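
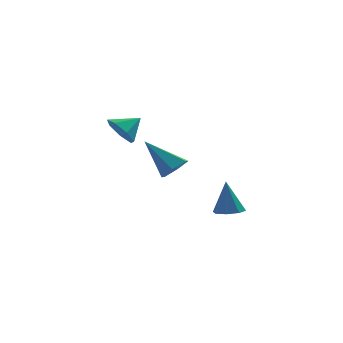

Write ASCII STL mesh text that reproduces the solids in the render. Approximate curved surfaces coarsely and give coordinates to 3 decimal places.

solid 
facet normal 0.621 -0.381 -0.685
outer loop
vertex -1.347 -4.113 2.432
vertex -1.795 -3.772 1.837
vertex -1.172 -3.356 2.17
endloop
endfacet
facet normal 0.517 0.171 0.839
outer loop
vertex -1.347 -4.113 2.432
vertex -1.172 -3.356 2.17
vertex -3.105 -2.968 3.283
endloop
endfacet
facet normal 0.621 -0.381 -0.685
outer loop
vertex -1.172 -3.356 2.17
vertex -1.795 -3.772 1.837
vertex -1.62 -3.015 1.575
endloop
endfacet
facet normal 0.335 0.904 0.266
outer loop
vertex -1.172 -3.356 2.17
vertex -1.62 -3.015 1.575
vertex -3.105 -2.968 3.283
endloop
endfacet
facet normal 0.620 -0.381 -0.686
outer loop
vertex -1.62 -3.015 1.575
vertex -1.795 -3.772 1.837
vertex -2.244 -3.43 1.241
endloop
endfacet
facet normal -0.379 0.855 -0.353
outer loop
vertex -1.62 -3.015 1.575
vertex -2.244 -3.43 1.241
vertex -3.105 -2.968 3.283
endloop
endfacet
facet normal 0.620 -0.381 -0.686
outer loop
vertex -2.244 -3.43 1.241
vertex -1.795 -3.772 1.837
vertex -2.419 -4.187 1.503
endloop
endfacet
facet normal -0.913 0.072 -0.401
outer loop
vertex -2.244 -3.43 1.241
vertex -2.419 -4.187 1.503
vertex -3.105 -2.968 3.283
endloop
endfacet
facet normal 0.620 -0.381 -0.685
outer loop
vertex -2.419 -4.187 1.503
vertex -1.795 -3.772 1.837
vertex -1.971 -4.529 2.099
endloop
endfacet
facet normal -0.731 -0.661 0.171
outer loop
vertex -2.419 -4.187 1.503
vertex -1.971 -4.529 2.099
vertex -3.105 -2.968 3.283
endloop
endfacet
facet normal 0.620 -0.381 -0.686
outer loop
vertex -1.971 -4.529 2.099
vertex -1.795 -3.772 1.837
vertex -1.347 -4.113 2.432
endloop
endfacet
facet normal -0.015 -0.611 0.791
outer loop
vertex -1.971 -4.529 2.099
vertex -1.347 -4.113 2.432
vertex -3.105 -2.968 3.283
endloop
endfacet
facet normal 0.080 -0.166 -0.983
outer loop
vertex 1.478 -1.835 -1.466
vertex 0.811 -2.22 -1.455
vertex 1.014 -1.485 -1.563
endloop
endfacet
facet normal 0.539 0.793 0.283
outer loop
vertex 1.478 -1.835 -1.466
vertex 1.014 -1.485 -1.563
vertex 0.669 -1.92 0.315
endloop
endfacet
facet normal 0.079 -0.166 -0.983
outer loop
vertex 1.014 -1.485 -1.563
vertex 0.811 -2.22 -1.455
vertex 0.431 -1.566 -1.596
endloop
endfacet
facet normal -0.146 0.969 0.198
outer loop
vertex 1.014 -1.485 -1.563
vertex 0.431 -1.566 -1.596
vertex 0.669 -1.92 0.315
endloop
endfacet
facet normal 0.080 -0.166 -0.983
outer loop
vertex 0.431 -1.566 -1.596
vertex 0.811 -2.22 -1.455
vertex 0.071 -2.03 -1.547
endloop
endfacet
facet normal -0.762 0.613 0.208
outer loop
vertex 0.431 -1.566 -1.596
vertex 0.071 -2.03 -1.547
vertex 0.669 -1.92 0.315
endloop
endfacet
facet normal 0.079 -0.168 -0.983
outer loop
vertex 0.071 -2.03 -1.547
vertex 0.811 -2.22 -1.455
vertex 0.145 -2.605 -1.443
endloop
endfacet
facet normal -0.949 -0.066 0.309
outer loop
vertex 0.071 -2.03 -1.547
vertex 0.145 -2.605 -1.443
vertex 0.669 -1.92 0.315
endloop
endfacet
facet normal 0.079 -0.167 -0.983
outer loop
vertex 0.145 -2.605 -1.443
vertex 0.811 -2.22 -1.455
vertex 0.609 -2.955 -1.346
endloop
endfacet
facet normal -0.598 -0.671 0.439
outer loop
vertex 0.145 -2.605 -1.443
vertex 0.609 -2.955 -1.346
vertex 0.669 -1.92 0.315
endloop
endfacet
facet normal 0.079 -0.167 -0.983
outer loop
vertex 0.609 -2.955 -1.346
vertex 0.811 -2.22 -1.455
vertex 1.192 -2.874 -1.313
endloop
endfacet
facet normal 0.088 -0.847 0.525
outer loop
vertex 0.609 -2.955 -1.346
vertex 1.192 -2.874 -1.313
vertex 0.669 -1.92 0.315
endloop
endfacet
facet normal 0.079 -0.167 -0.983
outer loop
vertex 1.192 -2.874 -1.313
vertex 0.811 -2.22 -1.455
vertex 1.552 -2.41 -1.363
endloop
endfacet
facet normal 0.704 -0.491 0.514
outer loop
vertex 1.192 -2.874 -1.313
vertex 1.552 -2.41 -1.363
vertex 0.669 -1.92 0.315
endloop
endfacet
facet normal 0.080 -0.166 -0.983
outer loop
vertex 1.552 -2.41 -1.363
vertex 0.811 -2.22 -1.455
vertex 1.478 -1.835 -1.466
endloop
endfacet
facet normal 0.891 0.189 0.414
outer loop
vertex 1.552 -2.41 -1.363
vertex 1.478 -1.835 -1.466
vertex 0.669 -1.92 0.315
endloop
endfacet
facet normal -0.758 -0.349 -0.551
outer loop
vertex -3.366 1.833 1.669
vertex -3.986 2.421 2.149
vertex -3.477 2.606 1.332
endloop
endfacet
facet normal 0.954 0.006 -0.300
outer loop
vertex -3.366 1.833 1.669
vertex -3.477 2.606 1.332
vertex -2.994 2.879 2.871
endloop
endfacet
facet normal -0.758 -0.349 -0.551
outer loop
vertex -3.477 2.606 1.332
vertex -3.986 2.421 2.149
vertex -3.971 3.24 1.61
endloop
endfacet
facet normal 0.670 0.666 -0.328
outer loop
vertex -3.477 2.606 1.332
vertex -3.971 3.24 1.61
vertex -2.994 2.879 2.871
endloop
endfacet
facet normal -0.757 -0.349 -0.552
outer loop
vertex -3.971 3.24 1.61
vertex -3.986 2.421 2.149
vertex -4.477 3.257 2.293
endloop
endfacet
facet normal 0.200 0.972 0.124
outer loop
vertex -3.971 3.24 1.61
vertex -4.477 3.257 2.293
vertex -2.994 2.879 2.871
endloop
endfacet
facet normal -0.757 -0.350 -0.551
outer loop
vertex -4.477 3.257 2.293
vertex -3.986 2.421 2.149
vertex -4.613 2.645 2.868
endloop
endfacet
facet normal -0.101 0.693 0.714
outer loop
vertex -4.477 3.257 2.293
vertex -4.613 2.645 2.868
vertex -2.994 2.879 2.871
endloop
endfacet
facet normal -0.757 -0.350 -0.552
outer loop
vertex -4.613 2.645 2.868
vertex -3.986 2.421 2.149
vertex -4.277 1.865 2.901
endloop
endfacet
facet normal -0.007 0.039 0.999
outer loop
vertex -4.613 2.645 2.868
vertex -4.277 1.865 2.901
vertex -2.994 2.879 2.871
endloop
endfacet
facet normal -0.758 -0.349 -0.551
outer loop
vertex -4.277 1.865 2.901
vertex -3.986 2.421 2.149
vertex -3.722 1.503 2.367
endloop
endfacet
facet normal 0.411 -0.497 0.764
outer loop
vertex -4.277 1.865 2.901
vertex -3.722 1.503 2.367
vertex -2.994 2.879 2.871
endloop
endfacet
facet normal -0.758 -0.349 -0.551
outer loop
vertex -3.722 1.503 2.367
vertex -3.986 2.421 2.149
vertex -3.366 1.833 1.669
endloop
endfacet
facet normal 0.839 -0.512 0.186
outer loop
vertex -3.722 1.503 2.367
vertex -3.366 1.833 1.669
vertex -2.994 2.879 2.871
endloop
endfacet

endsolid


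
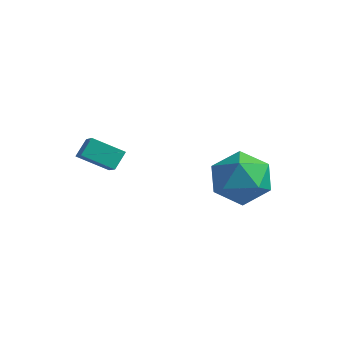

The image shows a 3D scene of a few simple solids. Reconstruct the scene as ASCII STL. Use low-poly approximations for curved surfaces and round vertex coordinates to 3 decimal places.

solid 
facet normal -0.621 0.535 -0.573
outer loop
vertex -1.247 -1.38 -2.002
vertex -1.235 -0.789 -1.463
vertex -0.244 -0.854 -2.599
endloop
endfacet
facet normal -0.014 -0.738 -0.674
outer loop
vertex 0.495 -1.491 -1.917
vertex -1.247 -1.38 -2.002
vertex -0.244 -0.854 -2.599
endloop
endfacet
facet normal -0.621 0.536 -0.572
outer loop
vertex -0.244 -0.854 -2.599
vertex -1.235 -0.789 -1.463
vertex -0.232 -0.264 -2.059
endloop
endfacet
facet normal 0.784 0.411 -0.466
outer loop
vertex -0.232 -0.264 -2.059
vertex 0.495 -1.491 -1.917
vertex -0.244 -0.854 -2.599
endloop
endfacet
facet normal -0.784 -0.410 0.467
outer loop
vertex -1.247 -1.38 -2.002
vertex -0.496 -1.426 -0.781
vertex -1.235 -0.789 -1.463
endloop
endfacet
facet normal -0.014 -0.738 -0.674
outer loop
vertex -0.508 -2.016 -1.321
vertex -1.247 -1.38 -2.002
vertex 0.495 -1.491 -1.917
endloop
endfacet
facet normal -0.783 -0.411 0.466
outer loop
vertex -0.508 -2.016 -1.321
vertex -0.496 -1.426 -0.781
vertex -1.247 -1.38 -2.002
endloop
endfacet
facet normal 0.014 0.738 0.674
outer loop
vertex -1.235 -0.789 -1.463
vertex -0.496 -1.426 -0.781
vertex -0.232 -0.264 -2.059
endloop
endfacet
facet normal 0.783 0.410 -0.467
outer loop
vertex 0.507 -0.9 -1.378
vertex 0.495 -1.491 -1.917
vertex -0.232 -0.264 -2.059
endloop
endfacet
facet normal 0.014 0.738 0.674
outer loop
vertex -0.232 -0.264 -2.059
vertex -0.496 -1.426 -0.781
vertex 0.507 -0.9 -1.378
endloop
endfacet
facet normal 0.621 -0.535 0.573
outer loop
vertex 0.507 -0.9 -1.378
vertex -0.508 -2.016 -1.321
vertex 0.495 -1.491 -1.917
endloop
endfacet
facet normal 0.621 -0.536 0.572
outer loop
vertex -0.496 -1.426 -0.781
vertex -0.508 -2.016 -1.321
vertex 0.507 -0.9 -1.378
endloop
endfacet
facet normal 0.163 0.279 0.946
outer loop
vertex 2.415 3.13 -2.803
vertex 3.058 2.112 -2.613
vertex 3.617 3.121 -3.007
endloop
endfacet
facet normal 0.095 0.848 0.521
outer loop
vertex 2.415 3.13 -2.803
vertex 3.617 3.121 -3.007
vertex 2.87 3.685 -3.79
endloop
endfacet
facet normal -0.544 0.813 0.206
outer loop
vertex 2.415 3.13 -2.803
vertex 2.87 3.685 -3.79
vertex 1.849 3.024 -3.879
endloop
endfacet
facet normal -0.872 0.223 0.437
outer loop
vertex 2.415 3.13 -2.803
vertex 1.849 3.024 -3.879
vertex 1.965 2.051 -3.151
endloop
endfacet
facet normal -0.434 -0.107 0.894
outer loop
vertex 2.415 3.13 -2.803
vertex 1.965 2.051 -3.151
vertex 3.058 2.112 -2.613
endloop
endfacet
facet normal 0.594 0.804 0.013
outer loop
vertex 2.87 3.685 -3.79
vertex 3.617 3.121 -3.007
vertex 3.795 3.009 -4.209
endloop
endfacet
facet normal 0.703 -0.116 0.701
outer loop
vertex 3.617 3.121 -3.007
vertex 3.058 2.112 -2.613
vertex 3.911 2.036 -3.481
endloop
endfacet
facet normal -0.262 -0.742 0.617
outer loop
vertex 3.058 2.112 -2.613
vertex 1.965 2.051 -3.151
vertex 2.89 1.375 -3.57
endloop
endfacet
facet normal -0.970 -0.209 -0.124
outer loop
vertex 1.965 2.051 -3.151
vertex 1.849 3.024 -3.879
vertex 2.143 1.939 -4.353
endloop
endfacet
facet normal -0.440 0.747 -0.498
outer loop
vertex 1.849 3.024 -3.879
vertex 2.87 3.685 -3.79
vertex 2.702 2.948 -4.747
endloop
endfacet
facet normal 0.872 -0.223 -0.437
outer loop
vertex 3.345 1.93 -4.557
vertex 3.795 3.009 -4.209
vertex 3.911 2.036 -3.481
endloop
endfacet
facet normal 0.544 -0.813 -0.206
outer loop
vertex 3.345 1.93 -4.557
vertex 3.911 2.036 -3.481
vertex 2.89 1.375 -3.57
endloop
endfacet
facet normal -0.095 -0.848 -0.521
outer loop
vertex 3.345 1.93 -4.557
vertex 2.89 1.375 -3.57
vertex 2.143 1.939 -4.353
endloop
endfacet
facet normal -0.163 -0.279 -0.946
outer loop
vertex 3.345 1.93 -4.557
vertex 2.143 1.939 -4.353
vertex 2.702 2.948 -4.747
endloop
endfacet
facet normal 0.434 0.107 -0.894
outer loop
vertex 3.345 1.93 -4.557
vertex 2.702 2.948 -4.747
vertex 3.795 3.009 -4.209
endloop
endfacet
facet normal 0.970 0.209 0.124
outer loop
vertex 3.911 2.036 -3.481
vertex 3.795 3.009 -4.209
vertex 3.617 3.121 -3.007
endloop
endfacet
facet normal 0.440 -0.747 0.498
outer loop
vertex 2.89 1.375 -3.57
vertex 3.911 2.036 -3.481
vertex 3.058 2.112 -2.613
endloop
endfacet
facet normal -0.594 -0.804 -0.013
outer loop
vertex 2.143 1.939 -4.353
vertex 2.89 1.375 -3.57
vertex 1.965 2.051 -3.151
endloop
endfacet
facet normal -0.703 0.116 -0.701
outer loop
vertex 2.702 2.948 -4.747
vertex 2.143 1.939 -4.353
vertex 1.849 3.024 -3.879
endloop
endfacet
facet normal 0.262 0.742 -0.617
outer loop
vertex 3.795 3.009 -4.209
vertex 2.702 2.948 -4.747
vertex 2.87 3.685 -3.79
endloop
endfacet

endsolid


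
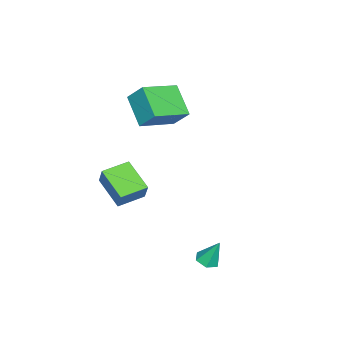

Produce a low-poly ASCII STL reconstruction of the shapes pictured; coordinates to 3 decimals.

solid 
facet normal 0.029 -0.399 -0.917
outer loop
vertex 2.795 1.831 -2.224
vertex 2.21 1.666 -2.171
vertex 2.354 2.212 -2.404
endloop
endfacet
facet normal 0.637 0.768 0.065
outer loop
vertex 2.795 1.831 -2.224
vertex 2.354 2.212 -2.404
vertex 2.17 2.234 -0.869
endloop
endfacet
facet normal 0.028 -0.399 -0.917
outer loop
vertex 2.354 2.212 -2.404
vertex 2.21 1.666 -2.171
vertex 1.769 2.047 -2.35
endloop
endfacet
facet normal -0.275 0.960 -0.047
outer loop
vertex 2.354 2.212 -2.404
vertex 1.769 2.047 -2.35
vertex 2.17 2.234 -0.869
endloop
endfacet
facet normal 0.027 -0.399 -0.917
outer loop
vertex 1.769 2.047 -2.35
vertex 2.21 1.666 -2.171
vertex 1.625 1.502 -2.117
endloop
endfacet
facet normal -0.920 0.332 0.207
outer loop
vertex 1.769 2.047 -2.35
vertex 1.625 1.502 -2.117
vertex 2.17 2.234 -0.869
endloop
endfacet
facet normal 0.028 -0.401 -0.916
outer loop
vertex 1.625 1.502 -2.117
vertex 2.21 1.666 -2.171
vertex 2.067 1.121 -1.937
endloop
endfacet
facet normal -0.656 -0.490 0.574
outer loop
vertex 1.625 1.502 -2.117
vertex 2.067 1.121 -1.937
vertex 2.17 2.234 -0.869
endloop
endfacet
facet normal 0.028 -0.401 -0.916
outer loop
vertex 2.067 1.121 -1.937
vertex 2.21 1.666 -2.171
vertex 2.652 1.286 -1.991
endloop
endfacet
facet normal 0.256 -0.682 0.686
outer loop
vertex 2.067 1.121 -1.937
vertex 2.652 1.286 -1.991
vertex 2.17 2.234 -0.869
endloop
endfacet
facet normal 0.030 -0.400 -0.916
outer loop
vertex 2.652 1.286 -1.991
vertex 2.21 1.666 -2.171
vertex 2.795 1.831 -2.224
endloop
endfacet
facet normal 0.901 -0.052 0.431
outer loop
vertex 2.652 1.286 -1.991
vertex 2.795 1.831 -2.224
vertex 2.17 2.234 -0.869
endloop
endfacet
facet normal -0.805 0.516 -0.295
outer loop
vertex -4.37 -3.105 3.737
vertex -4.182 -2.248 4.724
vertex -3.292 -2.059 2.624
endloop
endfacet
facet normal -0.142 -0.649 -0.748
outer loop
vertex -1.618 -3.132 3.236
vertex -4.37 -3.105 3.737
vertex -3.292 -2.059 2.624
endloop
endfacet
facet normal -0.805 0.515 -0.295
outer loop
vertex -3.292 -2.059 2.624
vertex -4.182 -2.248 4.724
vertex -3.104 -1.202 3.61
endloop
endfacet
facet normal 0.576 0.559 -0.596
outer loop
vertex -3.104 -1.202 3.61
vertex -1.618 -3.132 3.236
vertex -3.292 -2.059 2.624
endloop
endfacet
facet normal -0.576 -0.560 0.596
outer loop
vertex -4.37 -3.105 3.737
vertex -2.508 -3.321 5.336
vertex -4.182 -2.248 4.724
endloop
endfacet
facet normal -0.142 -0.649 -0.747
outer loop
vertex -2.696 -4.178 4.35
vertex -4.37 -3.105 3.737
vertex -1.618 -3.132 3.236
endloop
endfacet
facet normal -0.577 -0.559 0.596
outer loop
vertex -2.696 -4.178 4.35
vertex -2.508 -3.321 5.336
vertex -4.37 -3.105 3.737
endloop
endfacet
facet normal 0.143 0.649 0.747
outer loop
vertex -4.182 -2.248 4.724
vertex -2.508 -3.321 5.336
vertex -3.104 -1.202 3.61
endloop
endfacet
facet normal 0.577 0.559 -0.596
outer loop
vertex -1.43 -2.275 4.223
vertex -1.618 -3.132 3.236
vertex -3.104 -1.202 3.61
endloop
endfacet
facet normal 0.142 0.649 0.748
outer loop
vertex -3.104 -1.202 3.61
vertex -2.508 -3.321 5.336
vertex -1.43 -2.275 4.223
endloop
endfacet
facet normal 0.805 -0.516 0.294
outer loop
vertex -1.43 -2.275 4.223
vertex -2.696 -4.178 4.35
vertex -1.618 -3.132 3.236
endloop
endfacet
facet normal 0.805 -0.516 0.295
outer loop
vertex -2.508 -3.321 5.336
vertex -2.696 -4.178 4.35
vertex -1.43 -2.275 4.223
endloop
endfacet
facet normal -0.513 -0.726 0.458
outer loop
vertex 1.157 -3.869 1.725
vertex 0.056 -2.988 1.889
vertex 0.736 -4.206 0.72
endloop
endfacet
facet normal 0.775 -0.621 -0.116
outer loop
vertex 1.664 -2.892 -0.109
vertex 1.157 -3.869 1.725
vertex 0.736 -4.206 0.72
endloop
endfacet
facet normal -0.512 -0.726 0.459
outer loop
vertex 0.736 -4.206 0.72
vertex 0.056 -2.988 1.889
vertex -0.365 -3.325 0.885
endloop
endfacet
facet normal -0.369 -0.296 -0.881
outer loop
vertex -0.365 -3.325 0.885
vertex 1.664 -2.892 -0.109
vertex 0.736 -4.206 0.72
endloop
endfacet
facet normal 0.368 0.296 0.881
outer loop
vertex 1.157 -3.869 1.725
vertex 0.984 -1.674 1.06
vertex 0.056 -2.988 1.889
endloop
endfacet
facet normal 0.775 -0.621 -0.117
outer loop
vertex 2.085 -2.555 0.895
vertex 1.157 -3.869 1.725
vertex 1.664 -2.892 -0.109
endloop
endfacet
facet normal 0.369 0.296 0.881
outer loop
vertex 2.085 -2.555 0.895
vertex 0.984 -1.674 1.06
vertex 1.157 -3.869 1.725
endloop
endfacet
facet normal -0.775 0.621 0.117
outer loop
vertex 0.056 -2.988 1.889
vertex 0.984 -1.674 1.06
vertex -0.365 -3.325 0.885
endloop
endfacet
facet normal -0.368 -0.296 -0.881
outer loop
vertex 0.563 -2.011 0.055
vertex 1.664 -2.892 -0.109
vertex -0.365 -3.325 0.885
endloop
endfacet
facet normal -0.775 0.621 0.116
outer loop
vertex -0.365 -3.325 0.885
vertex 0.984 -1.674 1.06
vertex 0.563 -2.011 0.055
endloop
endfacet
facet normal 0.513 0.726 -0.459
outer loop
vertex 0.563 -2.011 0.055
vertex 2.085 -2.555 0.895
vertex 1.664 -2.892 -0.109
endloop
endfacet
facet normal 0.512 0.726 -0.458
outer loop
vertex 0.984 -1.674 1.06
vertex 2.085 -2.555 0.895
vertex 0.563 -2.011 0.055
endloop
endfacet

endsolid


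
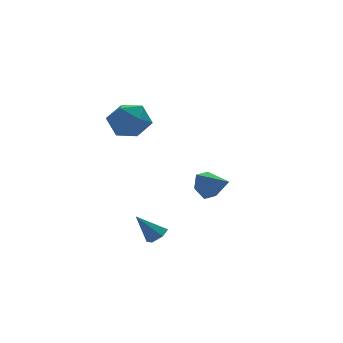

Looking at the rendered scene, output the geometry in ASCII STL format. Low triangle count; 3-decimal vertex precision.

solid 
facet normal -0.413 0.818 -0.401
outer loop
vertex 2.741 2.972 -1.767
vertex 2.417 2.491 -2.414
vertex 1.953 2.613 -1.688
endloop
endfacet
facet normal 0.107 -0.017 0.994
outer loop
vertex 2.741 2.972 -1.767
vertex 1.953 2.613 -1.688
vertex 3.023 1.289 -1.826
endloop
endfacet
facet normal -0.412 0.818 -0.401
outer loop
vertex 1.953 2.613 -1.688
vertex 2.417 2.491 -2.414
vertex 1.628 2.132 -2.336
endloop
endfacet
facet normal -0.551 -0.514 0.658
outer loop
vertex 1.953 2.613 -1.688
vertex 1.628 2.132 -2.336
vertex 3.023 1.289 -1.826
endloop
endfacet
facet normal -0.412 0.818 -0.401
outer loop
vertex 1.628 2.132 -2.336
vertex 2.417 2.491 -2.414
vertex 2.092 2.01 -3.062
endloop
endfacet
facet normal -0.469 -0.870 -0.154
outer loop
vertex 1.628 2.132 -2.336
vertex 2.092 2.01 -3.062
vertex 3.023 1.289 -1.826
endloop
endfacet
facet normal -0.413 0.818 -0.400
outer loop
vertex 2.092 2.01 -3.062
vertex 2.417 2.491 -2.414
vertex 2.88 2.369 -3.141
endloop
endfacet
facet normal 0.269 -0.730 -0.629
outer loop
vertex 2.092 2.01 -3.062
vertex 2.88 2.369 -3.141
vertex 3.023 1.289 -1.826
endloop
endfacet
facet normal -0.414 0.818 -0.401
outer loop
vertex 2.88 2.369 -3.141
vertex 2.417 2.491 -2.414
vertex 3.205 2.851 -2.493
endloop
endfacet
facet normal 0.928 -0.233 -0.292
outer loop
vertex 2.88 2.369 -3.141
vertex 3.205 2.851 -2.493
vertex 3.023 1.289 -1.826
endloop
endfacet
facet normal -0.414 0.818 -0.401
outer loop
vertex 3.205 2.851 -2.493
vertex 2.417 2.491 -2.414
vertex 2.741 2.972 -1.767
endloop
endfacet
facet normal 0.845 0.123 0.520
outer loop
vertex 3.205 2.851 -2.493
vertex 2.741 2.972 -1.767
vertex 3.023 1.289 -1.826
endloop
endfacet
facet normal 0.564 -0.265 -0.782
outer loop
vertex -2.04 -2.313 -2.437
vertex -2.46 -2.688 -2.613
vertex -2.464 -2.13 -2.805
endloop
endfacet
facet normal 0.203 0.950 0.238
outer loop
vertex -2.04 -2.313 -2.437
vertex -2.464 -2.13 -2.805
vertex -3.3 -2.292 -1.447
endloop
endfacet
facet normal 0.563 -0.265 -0.783
outer loop
vertex -2.464 -2.13 -2.805
vertex -2.46 -2.688 -2.613
vertex -2.884 -2.505 -2.98
endloop
endfacet
facet normal -0.579 0.772 -0.264
outer loop
vertex -2.464 -2.13 -2.805
vertex -2.884 -2.505 -2.98
vertex -3.3 -2.292 -1.447
endloop
endfacet
facet normal 0.563 -0.265 -0.783
outer loop
vertex -2.884 -2.505 -2.98
vertex -2.46 -2.688 -2.613
vertex -2.88 -3.063 -2.788
endloop
endfacet
facet normal -0.964 -0.093 -0.249
outer loop
vertex -2.884 -2.505 -2.98
vertex -2.88 -3.063 -2.788
vertex -3.3 -2.292 -1.447
endloop
endfacet
facet normal 0.564 -0.266 -0.782
outer loop
vertex -2.88 -3.063 -2.788
vertex -2.46 -2.688 -2.613
vertex -2.456 -3.246 -2.42
endloop
endfacet
facet normal -0.569 -0.777 0.269
outer loop
vertex -2.88 -3.063 -2.788
vertex -2.456 -3.246 -2.42
vertex -3.3 -2.292 -1.447
endloop
endfacet
facet normal 0.564 -0.266 -0.782
outer loop
vertex -2.456 -3.246 -2.42
vertex -2.46 -2.688 -2.613
vertex -2.036 -2.87 -2.245
endloop
endfacet
facet normal 0.214 -0.598 0.772
outer loop
vertex -2.456 -3.246 -2.42
vertex -2.036 -2.87 -2.245
vertex -3.3 -2.292 -1.447
endloop
endfacet
facet normal 0.564 -0.265 -0.782
outer loop
vertex -2.036 -2.87 -2.245
vertex -2.46 -2.688 -2.613
vertex -2.04 -2.313 -2.437
endloop
endfacet
facet normal 0.598 0.265 0.756
outer loop
vertex -2.036 -2.87 -2.245
vertex -2.04 -2.313 -2.437
vertex -3.3 -2.292 -1.447
endloop
endfacet
facet normal -0.948 -0.006 -0.318
outer loop
vertex -1.745 3.472 1.188
vertex -2.016 2.719 2.009
vertex -2.092 3.843 2.215
endloop
endfacet
facet normal -0.642 0.626 -0.443
outer loop
vertex -1.745 3.472 1.188
vertex -2.092 3.843 2.215
vertex -1.219 4.362 1.684
endloop
endfacet
facet normal -0.068 0.516 -0.854
outer loop
vertex -1.745 3.472 1.188
vertex -1.219 4.362 1.684
vertex -0.603 3.557 1.149
endloop
endfacet
facet normal -0.020 -0.185 -0.983
outer loop
vertex -1.745 3.472 1.188
vertex -0.603 3.557 1.149
vertex -1.095 2.542 1.35
endloop
endfacet
facet normal -0.564 -0.508 -0.652
outer loop
vertex -1.745 3.472 1.188
vertex -1.095 2.542 1.35
vertex -2.016 2.719 2.009
endloop
endfacet
facet normal -0.419 0.890 0.181
outer loop
vertex -1.219 4.362 1.684
vertex -2.092 3.843 2.215
vertex -1.165 4.158 2.81
endloop
endfacet
facet normal -0.914 -0.132 0.383
outer loop
vertex -2.092 3.843 2.215
vertex -2.016 2.719 2.009
vertex -1.657 3.143 3.011
endloop
endfacet
facet normal -0.293 -0.943 -0.157
outer loop
vertex -2.016 2.719 2.009
vertex -1.095 2.542 1.35
vertex -1.041 2.338 2.476
endloop
endfacet
facet normal 0.587 -0.421 -0.691
outer loop
vertex -1.095 2.542 1.35
vertex -0.603 3.557 1.149
vertex -0.168 2.857 1.945
endloop
endfacet
facet normal 0.510 0.712 -0.484
outer loop
vertex -0.603 3.557 1.149
vertex -1.219 4.362 1.684
vertex -0.244 3.981 2.151
endloop
endfacet
facet normal 0.020 0.185 0.983
outer loop
vertex -0.515 3.228 2.972
vertex -1.165 4.158 2.81
vertex -1.657 3.143 3.011
endloop
endfacet
facet normal 0.068 -0.516 0.854
outer loop
vertex -0.515 3.228 2.972
vertex -1.657 3.143 3.011
vertex -1.041 2.338 2.476
endloop
endfacet
facet normal 0.642 -0.626 0.443
outer loop
vertex -0.515 3.228 2.972
vertex -1.041 2.338 2.476
vertex -0.168 2.857 1.945
endloop
endfacet
facet normal 0.948 0.006 0.318
outer loop
vertex -0.515 3.228 2.972
vertex -0.168 2.857 1.945
vertex -0.244 3.981 2.151
endloop
endfacet
facet normal 0.564 0.508 0.652
outer loop
vertex -0.515 3.228 2.972
vertex -0.244 3.981 2.151
vertex -1.165 4.158 2.81
endloop
endfacet
facet normal -0.587 0.421 0.691
outer loop
vertex -1.657 3.143 3.011
vertex -1.165 4.158 2.81
vertex -2.092 3.843 2.215
endloop
endfacet
facet normal -0.510 -0.712 0.484
outer loop
vertex -1.041 2.338 2.476
vertex -1.657 3.143 3.011
vertex -2.016 2.719 2.009
endloop
endfacet
facet normal 0.419 -0.890 -0.181
outer loop
vertex -0.168 2.857 1.945
vertex -1.041 2.338 2.476
vertex -1.095 2.542 1.35
endloop
endfacet
facet normal 0.914 0.132 -0.383
outer loop
vertex -0.244 3.981 2.151
vertex -0.168 2.857 1.945
vertex -0.603 3.557 1.149
endloop
endfacet
facet normal 0.293 0.943 0.157
outer loop
vertex -1.165 4.158 2.81
vertex -0.244 3.981 2.151
vertex -1.219 4.362 1.684
endloop
endfacet

endsolid


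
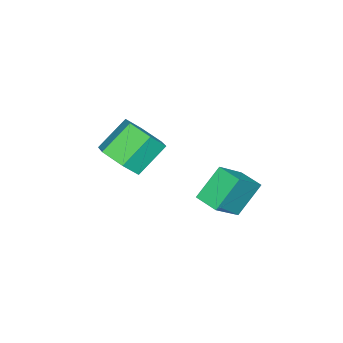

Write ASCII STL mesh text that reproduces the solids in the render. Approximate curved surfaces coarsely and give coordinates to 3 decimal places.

solid 
facet normal -0.575 0.325 0.751
outer loop
vertex -3.664 1.046 3.915
vertex -3.243 2.066 3.796
vertex -4.991 1.456 2.723
endloop
endfacet
facet normal -0.380 -0.919 0.107
outer loop
vertex -3.997 0.894 1.424
vertex -3.664 1.046 3.915
vertex -4.991 1.456 2.723
endloop
endfacet
facet normal -0.575 0.325 0.751
outer loop
vertex -4.991 1.456 2.723
vertex -3.243 2.066 3.796
vertex -4.569 2.476 2.605
endloop
endfacet
facet normal -0.725 0.224 -0.652
outer loop
vertex -4.569 2.476 2.605
vertex -3.997 0.894 1.424
vertex -4.991 1.456 2.723
endloop
endfacet
facet normal 0.725 -0.223 0.651
outer loop
vertex -3.664 1.046 3.915
vertex -2.249 1.504 2.497
vertex -3.243 2.066 3.796
endloop
endfacet
facet normal -0.380 -0.919 0.107
outer loop
vertex -2.671 0.484 2.615
vertex -3.664 1.046 3.915
vertex -3.997 0.894 1.424
endloop
endfacet
facet normal 0.725 -0.225 0.651
outer loop
vertex -2.671 0.484 2.615
vertex -2.249 1.504 2.497
vertex -3.664 1.046 3.915
endloop
endfacet
facet normal 0.380 0.919 -0.107
outer loop
vertex -3.243 2.066 3.796
vertex -2.249 1.504 2.497
vertex -4.569 2.476 2.605
endloop
endfacet
facet normal -0.726 0.224 -0.651
outer loop
vertex -3.576 1.914 1.305
vertex -3.997 0.894 1.424
vertex -4.569 2.476 2.605
endloop
endfacet
facet normal 0.380 0.919 -0.107
outer loop
vertex -4.569 2.476 2.605
vertex -2.249 1.504 2.497
vertex -3.576 1.914 1.305
endloop
endfacet
facet normal 0.574 -0.325 -0.751
outer loop
vertex -3.576 1.914 1.305
vertex -2.671 0.484 2.615
vertex -3.997 0.894 1.424
endloop
endfacet
facet normal 0.575 -0.325 -0.751
outer loop
vertex -2.249 1.504 2.497
vertex -2.671 0.484 2.615
vertex -3.576 1.914 1.305
endloop
endfacet
facet normal 0.658 -0.384 -0.648
outer loop
vertex -2.751 -3.606 3.984
vertex -3.318 -3.18 3.156
vertex -2.52 -2.603 3.624
endloop
endfacet
facet normal 0.723 0.080 0.686
outer loop
vertex -2.751 -3.606 3.984
vertex -2.52 -2.603 3.624
vertex -3.915 -2.926 5.131
endloop
endfacet
facet normal 0.723 0.079 0.686
outer loop
vertex -3.915 -2.926 5.131
vertex -2.52 -2.603 3.624
vertex -3.684 -1.924 4.772
endloop
endfacet
facet normal -0.657 0.384 0.648
outer loop
vertex -3.915 -2.926 5.131
vertex -3.684 -1.924 4.772
vertex -4.482 -2.5 4.304
endloop
endfacet
facet normal 0.658 -0.384 -0.648
outer loop
vertex -2.52 -2.603 3.624
vertex -3.318 -3.18 3.156
vertex -3.088 -2.177 2.796
endloop
endfacet
facet normal 0.544 0.837 0.057
outer loop
vertex -2.52 -2.603 3.624
vertex -3.088 -2.177 2.796
vertex -3.684 -1.924 4.772
endloop
endfacet
facet normal 0.545 0.837 0.057
outer loop
vertex -3.684 -1.924 4.772
vertex -3.088 -2.177 2.796
vertex -4.251 -1.498 3.944
endloop
endfacet
facet normal -0.658 0.384 0.648
outer loop
vertex -3.684 -1.924 4.772
vertex -4.251 -1.498 3.944
vertex -4.482 -2.5 4.304
endloop
endfacet
facet normal 0.658 -0.384 -0.648
outer loop
vertex -3.088 -2.177 2.796
vertex -3.318 -3.18 3.156
vertex -3.885 -2.754 2.329
endloop
endfacet
facet normal -0.179 0.757 -0.629
outer loop
vertex -3.088 -2.177 2.796
vertex -3.885 -2.754 2.329
vertex -4.251 -1.498 3.944
endloop
endfacet
facet normal -0.178 0.757 -0.629
outer loop
vertex -4.251 -1.498 3.944
vertex -3.885 -2.754 2.329
vertex -5.049 -2.074 3.476
endloop
endfacet
facet normal -0.658 0.384 0.648
outer loop
vertex -4.251 -1.498 3.944
vertex -5.049 -2.074 3.476
vertex -4.482 -2.5 4.304
endloop
endfacet
facet normal 0.657 -0.384 -0.648
outer loop
vertex -3.885 -2.754 2.329
vertex -3.318 -3.18 3.156
vertex -4.116 -3.756 2.688
endloop
endfacet
facet normal -0.723 -0.079 -0.686
outer loop
vertex -3.885 -2.754 2.329
vertex -4.116 -3.756 2.688
vertex -5.049 -2.074 3.476
endloop
endfacet
facet normal -0.723 -0.080 -0.686
outer loop
vertex -5.049 -2.074 3.476
vertex -4.116 -3.756 2.688
vertex -5.28 -3.077 3.836
endloop
endfacet
facet normal -0.658 0.384 0.648
outer loop
vertex -5.049 -2.074 3.476
vertex -5.28 -3.077 3.836
vertex -4.482 -2.5 4.304
endloop
endfacet
facet normal 0.658 -0.384 -0.648
outer loop
vertex -4.116 -3.756 2.688
vertex -3.318 -3.18 3.156
vertex -3.549 -4.182 3.516
endloop
endfacet
facet normal -0.545 -0.837 -0.057
outer loop
vertex -4.116 -3.756 2.688
vertex -3.549 -4.182 3.516
vertex -5.28 -3.077 3.836
endloop
endfacet
facet normal -0.545 -0.837 -0.057
outer loop
vertex -5.28 -3.077 3.836
vertex -3.549 -4.182 3.516
vertex -4.712 -3.503 4.664
endloop
endfacet
facet normal -0.658 0.384 0.648
outer loop
vertex -5.28 -3.077 3.836
vertex -4.712 -3.503 4.664
vertex -4.482 -2.5 4.304
endloop
endfacet
facet normal 0.658 -0.384 -0.648
outer loop
vertex -3.549 -4.182 3.516
vertex -3.318 -3.18 3.156
vertex -2.751 -3.606 3.984
endloop
endfacet
facet normal 0.178 -0.757 0.628
outer loop
vertex -3.549 -4.182 3.516
vertex -2.751 -3.606 3.984
vertex -4.712 -3.503 4.664
endloop
endfacet
facet normal 0.179 -0.756 0.630
outer loop
vertex -4.712 -3.503 4.664
vertex -2.751 -3.606 3.984
vertex -3.915 -2.926 5.131
endloop
endfacet
facet normal -0.658 0.384 0.648
outer loop
vertex -4.712 -3.503 4.664
vertex -3.915 -2.926 5.131
vertex -4.482 -2.5 4.304
endloop
endfacet

endsolid


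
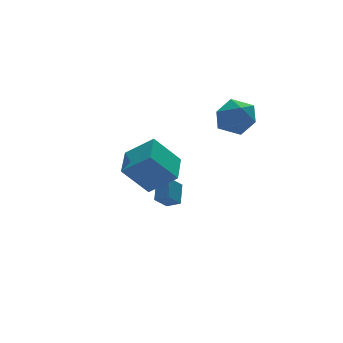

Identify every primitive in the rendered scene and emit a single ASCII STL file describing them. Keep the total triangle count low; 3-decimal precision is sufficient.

solid 
facet normal -0.433 -0.675 -0.597
outer loop
vertex -0.102 -0.501 -3.18
vertex -0.529 0.08 -3.527
vertex 0.617 -0.371 -3.848
endloop
endfacet
facet normal 0.534 -0.726 0.434
outer loop
vertex 1.149 0.46 -3.113
vertex -0.102 -0.501 -3.18
vertex 0.617 -0.371 -3.848
endloop
endfacet
facet normal -0.433 -0.675 -0.597
outer loop
vertex 0.617 -0.371 -3.848
vertex -0.529 0.08 -3.527
vertex 0.19 0.21 -4.195
endloop
endfacet
facet normal 0.727 0.131 -0.674
outer loop
vertex 0.19 0.21 -4.195
vertex 1.149 0.46 -3.113
vertex 0.617 -0.371 -3.848
endloop
endfacet
facet normal -0.727 -0.131 0.674
outer loop
vertex -0.102 -0.501 -3.18
vertex 0.003 0.911 -2.792
vertex -0.529 0.08 -3.527
endloop
endfacet
facet normal 0.534 -0.726 0.434
outer loop
vertex 0.43 0.33 -2.445
vertex -0.102 -0.501 -3.18
vertex 1.149 0.46 -3.113
endloop
endfacet
facet normal -0.727 -0.131 0.674
outer loop
vertex 0.43 0.33 -2.445
vertex 0.003 0.911 -2.792
vertex -0.102 -0.501 -3.18
endloop
endfacet
facet normal -0.534 0.726 -0.434
outer loop
vertex -0.529 0.08 -3.527
vertex 0.003 0.911 -2.792
vertex 0.19 0.21 -4.195
endloop
endfacet
facet normal 0.727 0.131 -0.674
outer loop
vertex 0.722 1.041 -3.46
vertex 1.149 0.46 -3.113
vertex 0.19 0.21 -4.195
endloop
endfacet
facet normal -0.534 0.726 -0.434
outer loop
vertex 0.19 0.21 -4.195
vertex 0.003 0.911 -2.792
vertex 0.722 1.041 -3.46
endloop
endfacet
facet normal 0.433 0.675 0.597
outer loop
vertex 0.722 1.041 -3.46
vertex 0.43 0.33 -2.445
vertex 1.149 0.46 -3.113
endloop
endfacet
facet normal 0.433 0.675 0.597
outer loop
vertex 0.003 0.911 -2.792
vertex 0.43 0.33 -2.445
vertex 0.722 1.041 -3.46
endloop
endfacet
facet normal 0.061 0.904 0.424
outer loop
vertex 1.752 -1.686 2.487
vertex 2.239 -2.134 3.371
vertex 2.851 -1.778 2.524
endloop
endfacet
facet normal 0.090 0.954 -0.288
outer loop
vertex 1.752 -1.686 2.487
vertex 2.851 -1.778 2.524
vertex 2.309 -2.009 1.59
endloop
endfacet
facet normal -0.506 0.662 -0.553
outer loop
vertex 1.752 -1.686 2.487
vertex 2.309 -2.009 1.59
vertex 1.362 -2.507 1.86
endloop
endfacet
facet normal -0.902 0.432 -0.005
outer loop
vertex 1.752 -1.686 2.487
vertex 1.362 -2.507 1.86
vertex 1.319 -2.585 2.96
endloop
endfacet
facet normal -0.552 0.581 0.598
outer loop
vertex 1.752 -1.686 2.487
vertex 1.319 -2.585 2.96
vertex 2.239 -2.134 3.371
endloop
endfacet
facet normal 0.644 0.567 -0.514
outer loop
vertex 2.309 -2.009 1.59
vertex 2.851 -1.778 2.524
vertex 3.141 -2.655 1.92
endloop
endfacet
facet normal 0.599 0.486 0.637
outer loop
vertex 2.851 -1.778 2.524
vertex 2.239 -2.134 3.371
vertex 3.098 -2.733 3.02
endloop
endfacet
facet normal -0.393 -0.036 0.919
outer loop
vertex 2.239 -2.134 3.371
vertex 1.319 -2.585 2.96
vertex 2.151 -3.231 3.29
endloop
endfacet
facet normal -0.959 -0.278 -0.057
outer loop
vertex 1.319 -2.585 2.96
vertex 1.362 -2.507 1.86
vertex 1.609 -3.462 2.356
endloop
endfacet
facet normal -0.319 0.095 -0.943
outer loop
vertex 1.362 -2.507 1.86
vertex 2.309 -2.009 1.59
vertex 2.221 -3.106 1.509
endloop
endfacet
facet normal 0.902 -0.432 0.005
outer loop
vertex 2.708 -3.554 2.393
vertex 3.141 -2.655 1.92
vertex 3.098 -2.733 3.02
endloop
endfacet
facet normal 0.506 -0.662 0.553
outer loop
vertex 2.708 -3.554 2.393
vertex 3.098 -2.733 3.02
vertex 2.151 -3.231 3.29
endloop
endfacet
facet normal -0.090 -0.954 0.288
outer loop
vertex 2.708 -3.554 2.393
vertex 2.151 -3.231 3.29
vertex 1.609 -3.462 2.356
endloop
endfacet
facet normal -0.061 -0.904 -0.424
outer loop
vertex 2.708 -3.554 2.393
vertex 1.609 -3.462 2.356
vertex 2.221 -3.106 1.509
endloop
endfacet
facet normal 0.552 -0.581 -0.598
outer loop
vertex 2.708 -3.554 2.393
vertex 2.221 -3.106 1.509
vertex 3.141 -2.655 1.92
endloop
endfacet
facet normal 0.959 0.278 0.057
outer loop
vertex 3.098 -2.733 3.02
vertex 3.141 -2.655 1.92
vertex 2.851 -1.778 2.524
endloop
endfacet
facet normal 0.319 -0.095 0.943
outer loop
vertex 2.151 -3.231 3.29
vertex 3.098 -2.733 3.02
vertex 2.239 -2.134 3.371
endloop
endfacet
facet normal -0.644 -0.567 0.514
outer loop
vertex 1.609 -3.462 2.356
vertex 2.151 -3.231 3.29
vertex 1.319 -2.585 2.96
endloop
endfacet
facet normal -0.599 -0.486 -0.637
outer loop
vertex 2.221 -3.106 1.509
vertex 1.609 -3.462 2.356
vertex 1.362 -2.507 1.86
endloop
endfacet
facet normal 0.393 0.036 -0.919
outer loop
vertex 3.141 -2.655 1.92
vertex 2.221 -3.106 1.509
vertex 2.309 -2.009 1.59
endloop
endfacet
facet normal -0.580 0.529 -0.620
outer loop
vertex -4.115 -3.764 0.985
vertex -3.249 -2.414 1.326
vertex -2.981 -4.143 -0.4
endloop
endfacet
facet normal -0.528 -0.823 -0.207
outer loop
vertex -2.011 -5.026 0.634
vertex -4.115 -3.764 0.985
vertex -2.981 -4.143 -0.4
endloop
endfacet
facet normal -0.580 0.529 -0.620
outer loop
vertex -2.981 -4.143 -0.4
vertex -3.249 -2.414 1.326
vertex -2.114 -2.792 -0.059
endloop
endfacet
facet normal 0.619 -0.206 -0.757
outer loop
vertex -2.114 -2.792 -0.059
vertex -2.011 -5.026 0.634
vertex -2.981 -4.143 -0.4
endloop
endfacet
facet normal -0.620 0.206 0.757
outer loop
vertex -4.115 -3.764 0.985
vertex -2.279 -3.297 2.36
vertex -3.249 -2.414 1.326
endloop
endfacet
facet normal -0.528 -0.823 -0.208
outer loop
vertex -3.146 -4.648 2.019
vertex -4.115 -3.764 0.985
vertex -2.011 -5.026 0.634
endloop
endfacet
facet normal -0.620 0.207 0.757
outer loop
vertex -3.146 -4.648 2.019
vertex -2.279 -3.297 2.36
vertex -4.115 -3.764 0.985
endloop
endfacet
facet normal 0.528 0.823 0.208
outer loop
vertex -3.249 -2.414 1.326
vertex -2.279 -3.297 2.36
vertex -2.114 -2.792 -0.059
endloop
endfacet
facet normal 0.620 -0.206 -0.757
outer loop
vertex -1.145 -3.676 0.975
vertex -2.011 -5.026 0.634
vertex -2.114 -2.792 -0.059
endloop
endfacet
facet normal 0.529 0.823 0.208
outer loop
vertex -2.114 -2.792 -0.059
vertex -2.279 -3.297 2.36
vertex -1.145 -3.676 0.975
endloop
endfacet
facet normal 0.580 -0.529 0.620
outer loop
vertex -1.145 -3.676 0.975
vertex -3.146 -4.648 2.019
vertex -2.011 -5.026 0.634
endloop
endfacet
facet normal 0.580 -0.529 0.620
outer loop
vertex -2.279 -3.297 2.36
vertex -3.146 -4.648 2.019
vertex -1.145 -3.676 0.975
endloop
endfacet

endsolid


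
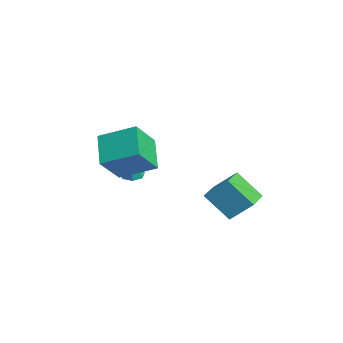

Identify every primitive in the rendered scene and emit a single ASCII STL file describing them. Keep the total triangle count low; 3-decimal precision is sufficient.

solid 
facet normal -0.294 0.104 -0.950
outer loop
vertex -2.869 -0.654 -3.195
vertex -3.264 -0.997 -3.11
vertex -3.266 -0.471 -3.052
endloop
endfacet
facet normal 0.484 0.828 0.284
outer loop
vertex -2.869 -0.654 -3.195
vertex -3.266 -0.471 -3.052
vertex -2.856 -1.143 -1.79
endloop
endfacet
facet normal -0.294 0.104 -0.950
outer loop
vertex -3.266 -0.471 -3.052
vertex -3.264 -0.997 -3.11
vertex -3.661 -0.684 -2.953
endloop
endfacet
facet normal -0.300 0.798 0.522
outer loop
vertex -3.266 -0.471 -3.052
vertex -3.661 -0.684 -2.953
vertex -2.856 -1.143 -1.79
endloop
endfacet
facet normal -0.293 0.106 -0.950
outer loop
vertex -3.661 -0.684 -2.953
vertex -3.264 -0.997 -3.11
vertex -3.758 -1.133 -2.973
endloop
endfacet
facet normal -0.786 0.143 0.601
outer loop
vertex -3.661 -0.684 -2.953
vertex -3.758 -1.133 -2.973
vertex -2.856 -1.143 -1.79
endloop
endfacet
facet normal -0.293 0.105 -0.950
outer loop
vertex -3.758 -1.133 -2.973
vertex -3.264 -0.997 -3.11
vertex -3.483 -1.48 -3.096
endloop
endfacet
facet normal -0.610 -0.646 0.459
outer loop
vertex -3.758 -1.133 -2.973
vertex -3.483 -1.48 -3.096
vertex -2.856 -1.143 -1.79
endloop
endfacet
facet normal -0.293 0.105 -0.950
outer loop
vertex -3.483 -1.48 -3.096
vertex -3.264 -0.997 -3.11
vertex -3.043 -1.464 -3.23
endloop
endfacet
facet normal 0.098 -0.974 0.204
outer loop
vertex -3.483 -1.48 -3.096
vertex -3.043 -1.464 -3.23
vertex -2.856 -1.143 -1.79
endloop
endfacet
facet normal -0.294 0.105 -0.950
outer loop
vertex -3.043 -1.464 -3.23
vertex -3.264 -0.997 -3.11
vertex -2.77 -1.096 -3.274
endloop
endfacet
facet normal 0.804 -0.593 0.028
outer loop
vertex -3.043 -1.464 -3.23
vertex -2.77 -1.096 -3.274
vertex -2.856 -1.143 -1.79
endloop
endfacet
facet normal -0.295 0.104 -0.950
outer loop
vertex -2.77 -1.096 -3.274
vertex -3.264 -0.997 -3.11
vertex -2.869 -0.654 -3.195
endloop
endfacet
facet normal 0.976 0.207 0.063
outer loop
vertex -2.77 -1.096 -3.274
vertex -2.869 -0.654 -3.195
vertex -2.856 -1.143 -1.79
endloop
endfacet
facet normal -0.772 0.113 0.626
outer loop
vertex -2.272 -2.652 -0.414
vertex -1.512 -1.216 0.264
vertex -3.06 -1.692 -1.56
endloop
endfacet
facet normal -0.432 -0.815 -0.386
outer loop
vertex -1.748 -1.884 -2.624
vertex -2.272 -2.652 -0.414
vertex -3.06 -1.692 -1.56
endloop
endfacet
facet normal -0.772 0.113 0.626
outer loop
vertex -3.06 -1.692 -1.56
vertex -1.512 -1.216 0.264
vertex -2.301 -0.257 -0.882
endloop
endfacet
facet normal -0.467 0.567 -0.678
outer loop
vertex -2.301 -0.257 -0.882
vertex -1.748 -1.884 -2.624
vertex -3.06 -1.692 -1.56
endloop
endfacet
facet normal 0.467 -0.567 0.678
outer loop
vertex -2.272 -2.652 -0.414
vertex -0.2 -1.408 -0.8
vertex -1.512 -1.216 0.264
endloop
endfacet
facet normal -0.431 -0.816 -0.386
outer loop
vertex -0.959 -2.843 -1.478
vertex -2.272 -2.652 -0.414
vertex -1.748 -1.884 -2.624
endloop
endfacet
facet normal 0.467 -0.567 0.678
outer loop
vertex -0.959 -2.843 -1.478
vertex -0.2 -1.408 -0.8
vertex -2.272 -2.652 -0.414
endloop
endfacet
facet normal 0.432 0.816 0.385
outer loop
vertex -1.512 -1.216 0.264
vertex -0.2 -1.408 -0.8
vertex -2.301 -0.257 -0.882
endloop
endfacet
facet normal -0.467 0.567 -0.678
outer loop
vertex -0.988 -0.448 -1.946
vertex -1.748 -1.884 -2.624
vertex -2.301 -0.257 -0.882
endloop
endfacet
facet normal 0.432 0.815 0.386
outer loop
vertex -2.301 -0.257 -0.882
vertex -0.2 -1.408 -0.8
vertex -0.988 -0.448 -1.946
endloop
endfacet
facet normal 0.772 -0.113 -0.626
outer loop
vertex -0.988 -0.448 -1.946
vertex -0.959 -2.843 -1.478
vertex -1.748 -1.884 -2.624
endloop
endfacet
facet normal 0.772 -0.113 -0.625
outer loop
vertex -0.2 -1.408 -0.8
vertex -0.959 -2.843 -1.478
vertex -0.988 -0.448 -1.946
endloop
endfacet
facet normal -0.864 0.498 -0.066
outer loop
vertex 0.663 1.439 -2.549
vertex 1.084 2.285 -1.671
vertex 1.259 2.322 -3.688
endloop
endfacet
facet normal -0.326 -0.657 -0.680
outer loop
vertex 2.556 1.575 -3.589
vertex 0.663 1.439 -2.549
vertex 1.259 2.322 -3.688
endloop
endfacet
facet normal -0.865 0.498 -0.066
outer loop
vertex 1.259 2.322 -3.688
vertex 1.084 2.285 -1.671
vertex 1.68 3.169 -2.81
endloop
endfacet
facet normal 0.382 0.567 -0.730
outer loop
vertex 1.68 3.169 -2.81
vertex 2.556 1.575 -3.589
vertex 1.259 2.322 -3.688
endloop
endfacet
facet normal -0.382 -0.567 0.730
outer loop
vertex 0.663 1.439 -2.549
vertex 2.381 1.538 -1.572
vertex 1.084 2.285 -1.671
endloop
endfacet
facet normal -0.327 -0.656 -0.680
outer loop
vertex 1.96 0.691 -2.45
vertex 0.663 1.439 -2.549
vertex 2.556 1.575 -3.589
endloop
endfacet
facet normal -0.382 -0.567 0.730
outer loop
vertex 1.96 0.691 -2.45
vertex 2.381 1.538 -1.572
vertex 0.663 1.439 -2.549
endloop
endfacet
facet normal 0.326 0.656 0.680
outer loop
vertex 1.084 2.285 -1.671
vertex 2.381 1.538 -1.572
vertex 1.68 3.169 -2.81
endloop
endfacet
facet normal 0.383 0.567 -0.730
outer loop
vertex 2.977 2.421 -2.711
vertex 2.556 1.575 -3.589
vertex 1.68 3.169 -2.81
endloop
endfacet
facet normal 0.327 0.656 0.680
outer loop
vertex 1.68 3.169 -2.81
vertex 2.381 1.538 -1.572
vertex 2.977 2.421 -2.711
endloop
endfacet
facet normal 0.865 -0.498 0.066
outer loop
vertex 2.977 2.421 -2.711
vertex 1.96 0.691 -2.45
vertex 2.556 1.575 -3.589
endloop
endfacet
facet normal 0.865 -0.498 0.066
outer loop
vertex 2.381 1.538 -1.572
vertex 1.96 0.691 -2.45
vertex 2.977 2.421 -2.711
endloop
endfacet

endsolid


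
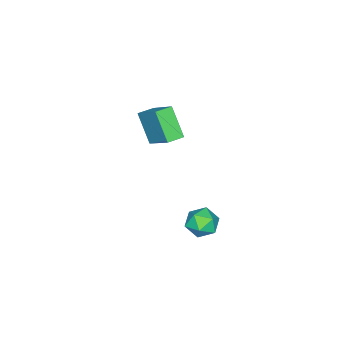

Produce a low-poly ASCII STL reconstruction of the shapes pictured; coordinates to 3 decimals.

solid 
facet normal -0.964 0.064 0.258
outer loop
vertex 3.07 2.681 -1.307
vertex 2.971 1.931 -1.491
vertex 3.178 2.13 -0.768
endloop
endfacet
facet normal -0.569 0.516 0.641
outer loop
vertex 3.07 2.681 -1.307
vertex 3.178 2.13 -0.768
vertex 3.67 2.731 -0.815
endloop
endfacet
facet normal -0.232 0.955 0.186
outer loop
vertex 3.07 2.681 -1.307
vertex 3.67 2.731 -0.815
vertex 3.769 2.902 -1.567
endloop
endfacet
facet normal -0.421 0.772 -0.477
outer loop
vertex 3.07 2.681 -1.307
vertex 3.769 2.902 -1.567
vertex 3.337 2.408 -1.985
endloop
endfacet
facet normal -0.874 0.222 -0.433
outer loop
vertex 3.07 2.681 -1.307
vertex 3.337 2.408 -1.985
vertex 2.971 1.931 -1.491
endloop
endfacet
facet normal -0.073 0.137 0.988
outer loop
vertex 3.67 2.731 -0.815
vertex 3.178 2.13 -0.768
vertex 3.943 2.012 -0.695
endloop
endfacet
facet normal -0.714 -0.596 0.368
outer loop
vertex 3.178 2.13 -0.768
vertex 2.971 1.931 -1.491
vertex 3.511 1.518 -1.113
endloop
endfacet
facet normal -0.568 -0.341 -0.749
outer loop
vertex 2.971 1.931 -1.491
vertex 3.337 2.408 -1.985
vertex 3.61 1.689 -1.865
endloop
endfacet
facet normal 0.163 0.550 -0.819
outer loop
vertex 3.337 2.408 -1.985
vertex 3.769 2.902 -1.567
vertex 4.102 2.29 -1.912
endloop
endfacet
facet normal 0.469 0.846 0.254
outer loop
vertex 3.769 2.902 -1.567
vertex 3.67 2.731 -0.815
vertex 4.309 2.489 -1.189
endloop
endfacet
facet normal 0.421 -0.772 0.477
outer loop
vertex 4.21 1.739 -1.373
vertex 3.943 2.012 -0.695
vertex 3.511 1.518 -1.113
endloop
endfacet
facet normal 0.232 -0.955 -0.186
outer loop
vertex 4.21 1.739 -1.373
vertex 3.511 1.518 -1.113
vertex 3.61 1.689 -1.865
endloop
endfacet
facet normal 0.569 -0.516 -0.641
outer loop
vertex 4.21 1.739 -1.373
vertex 3.61 1.689 -1.865
vertex 4.102 2.29 -1.912
endloop
endfacet
facet normal 0.964 -0.064 -0.258
outer loop
vertex 4.21 1.739 -1.373
vertex 4.102 2.29 -1.912
vertex 4.309 2.489 -1.189
endloop
endfacet
facet normal 0.874 -0.222 0.433
outer loop
vertex 4.21 1.739 -1.373
vertex 4.309 2.489 -1.189
vertex 3.943 2.012 -0.695
endloop
endfacet
facet normal -0.163 -0.550 0.819
outer loop
vertex 3.511 1.518 -1.113
vertex 3.943 2.012 -0.695
vertex 3.178 2.13 -0.768
endloop
endfacet
facet normal -0.469 -0.846 -0.254
outer loop
vertex 3.61 1.689 -1.865
vertex 3.511 1.518 -1.113
vertex 2.971 1.931 -1.491
endloop
endfacet
facet normal 0.073 -0.137 -0.988
outer loop
vertex 4.102 2.29 -1.912
vertex 3.61 1.689 -1.865
vertex 3.337 2.408 -1.985
endloop
endfacet
facet normal 0.714 0.596 -0.368
outer loop
vertex 4.309 2.489 -1.189
vertex 4.102 2.29 -1.912
vertex 3.769 2.902 -1.567
endloop
endfacet
facet normal 0.568 0.341 0.749
outer loop
vertex 3.943 2.012 -0.695
vertex 4.309 2.489 -1.189
vertex 3.67 2.731 -0.815
endloop
endfacet
facet normal -0.909 0.416 -0.040
outer loop
vertex -2.14 -3.795 -1.034
vertex -1.605 -2.521 0.057
vertex -1.658 -2.869 -2.351
endloop
endfacet
facet normal -0.304 -0.723 -0.620
outer loop
vertex -0.895 -3.219 -2.317
vertex -2.14 -3.795 -1.034
vertex -1.658 -2.869 -2.351
endloop
endfacet
facet normal -0.909 0.416 -0.040
outer loop
vertex -1.658 -2.869 -2.351
vertex -1.605 -2.521 0.057
vertex -1.124 -1.596 -1.26
endloop
endfacet
facet normal 0.288 0.551 -0.783
outer loop
vertex -1.124 -1.596 -1.26
vertex -0.895 -3.219 -2.317
vertex -1.658 -2.869 -2.351
endloop
endfacet
facet normal -0.287 -0.550 0.784
outer loop
vertex -2.14 -3.795 -1.034
vertex -0.842 -2.871 0.091
vertex -1.605 -2.521 0.057
endloop
endfacet
facet normal -0.303 -0.724 -0.619
outer loop
vertex -1.376 -4.144 -1.0
vertex -2.14 -3.795 -1.034
vertex -0.895 -3.219 -2.317
endloop
endfacet
facet normal -0.287 -0.551 0.784
outer loop
vertex -1.376 -4.144 -1.0
vertex -0.842 -2.871 0.091
vertex -2.14 -3.795 -1.034
endloop
endfacet
facet normal 0.304 0.724 0.619
outer loop
vertex -1.605 -2.521 0.057
vertex -0.842 -2.871 0.091
vertex -1.124 -1.596 -1.26
endloop
endfacet
facet normal 0.287 0.551 -0.784
outer loop
vertex -0.36 -1.945 -1.226
vertex -0.895 -3.219 -2.317
vertex -1.124 -1.596 -1.26
endloop
endfacet
facet normal 0.303 0.724 0.620
outer loop
vertex -1.124 -1.596 -1.26
vertex -0.842 -2.871 0.091
vertex -0.36 -1.945 -1.226
endloop
endfacet
facet normal 0.909 -0.416 0.040
outer loop
vertex -0.36 -1.945 -1.226
vertex -1.376 -4.144 -1.0
vertex -0.895 -3.219 -2.317
endloop
endfacet
facet normal 0.909 -0.416 0.040
outer loop
vertex -0.842 -2.871 0.091
vertex -1.376 -4.144 -1.0
vertex -0.36 -1.945 -1.226
endloop
endfacet

endsolid


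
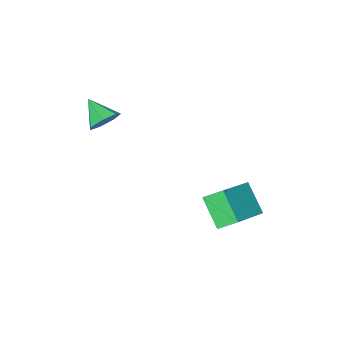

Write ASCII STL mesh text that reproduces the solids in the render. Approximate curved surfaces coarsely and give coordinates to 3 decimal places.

solid 
facet normal -0.003 0.841 -0.542
outer loop
vertex 2.757 -2.176 0.444
vertex 2.248 -1.917 0.849
vertex 2.941 -1.862 0.93
endloop
endfacet
facet normal 0.848 -0.529 0.021
outer loop
vertex 2.757 -2.176 0.444
vertex 2.941 -1.862 0.93
vertex 2.252 -2.943 1.511
endloop
endfacet
facet normal -0.004 0.841 -0.541
outer loop
vertex 2.941 -1.862 0.93
vertex 2.248 -1.917 0.849
vertex 2.603 -1.59 1.355
endloop
endfacet
facet normal 0.740 -0.116 0.663
outer loop
vertex 2.941 -1.862 0.93
vertex 2.603 -1.59 1.355
vertex 2.252 -2.943 1.511
endloop
endfacet
facet normal -0.003 0.841 -0.541
outer loop
vertex 2.603 -1.59 1.355
vertex 2.248 -1.917 0.849
vertex 1.998 -1.564 1.399
endloop
endfacet
facet normal 0.076 0.095 0.993
outer loop
vertex 2.603 -1.59 1.355
vertex 1.998 -1.564 1.399
vertex 2.252 -2.943 1.511
endloop
endfacet
facet normal -0.004 0.841 -0.541
outer loop
vertex 1.998 -1.564 1.399
vertex 2.248 -1.917 0.849
vertex 1.581 -1.804 1.029
endloop
endfacet
facet normal -0.644 -0.057 0.763
outer loop
vertex 1.998 -1.564 1.399
vertex 1.581 -1.804 1.029
vertex 2.252 -2.943 1.511
endloop
endfacet
facet normal -0.004 0.840 -0.543
outer loop
vertex 1.581 -1.804 1.029
vertex 2.248 -1.917 0.849
vertex 1.666 -2.13 0.524
endloop
endfacet
facet normal -0.878 -0.455 0.146
outer loop
vertex 1.581 -1.804 1.029
vertex 1.666 -2.13 0.524
vertex 2.252 -2.943 1.511
endloop
endfacet
facet normal -0.004 0.840 -0.543
outer loop
vertex 1.666 -2.13 0.524
vertex 2.248 -1.917 0.849
vertex 2.189 -2.296 0.263
endloop
endfacet
facet normal -0.451 -0.802 -0.393
outer loop
vertex 1.666 -2.13 0.524
vertex 2.189 -2.296 0.263
vertex 2.252 -2.943 1.511
endloop
endfacet
facet normal -0.004 0.840 -0.543
outer loop
vertex 2.189 -2.296 0.263
vertex 2.248 -1.917 0.849
vertex 2.757 -2.176 0.444
endloop
endfacet
facet normal 0.319 -0.835 -0.449
outer loop
vertex 2.189 -2.296 0.263
vertex 2.757 -2.176 0.444
vertex 2.252 -2.943 1.511
endloop
endfacet
facet normal -0.843 -0.273 -0.464
outer loop
vertex -1.755 0.576 -3.863
vertex -2.263 1.173 -3.291
vertex -1.567 1.692 -4.862
endloop
endfacet
facet normal 0.524 -0.615 -0.589
outer loop
vertex 0.203 2.267 -3.889
vertex -1.755 0.576 -3.863
vertex -1.567 1.692 -4.862
endloop
endfacet
facet normal -0.843 -0.274 -0.464
outer loop
vertex -1.567 1.692 -4.862
vertex -2.263 1.173 -3.291
vertex -2.075 2.289 -4.291
endloop
endfacet
facet normal 0.124 0.739 -0.662
outer loop
vertex -2.075 2.289 -4.291
vertex 0.203 2.267 -3.889
vertex -1.567 1.692 -4.862
endloop
endfacet
facet normal -0.124 -0.739 0.662
outer loop
vertex -1.755 0.576 -3.863
vertex -0.493 1.748 -2.318
vertex -2.263 1.173 -3.291
endloop
endfacet
facet normal 0.524 -0.616 -0.589
outer loop
vertex 0.015 1.151 -2.889
vertex -1.755 0.576 -3.863
vertex 0.203 2.267 -3.889
endloop
endfacet
facet normal -0.124 -0.739 0.662
outer loop
vertex 0.015 1.151 -2.889
vertex -0.493 1.748 -2.318
vertex -1.755 0.576 -3.863
endloop
endfacet
facet normal -0.524 0.616 0.589
outer loop
vertex -2.263 1.173 -3.291
vertex -0.493 1.748 -2.318
vertex -2.075 2.289 -4.291
endloop
endfacet
facet normal 0.124 0.739 -0.662
outer loop
vertex -0.305 2.864 -3.317
vertex 0.203 2.267 -3.889
vertex -2.075 2.289 -4.291
endloop
endfacet
facet normal -0.524 0.615 0.589
outer loop
vertex -2.075 2.289 -4.291
vertex -0.493 1.748 -2.318
vertex -0.305 2.864 -3.317
endloop
endfacet
facet normal 0.843 0.273 0.463
outer loop
vertex -0.305 2.864 -3.317
vertex 0.015 1.151 -2.889
vertex 0.203 2.267 -3.889
endloop
endfacet
facet normal 0.843 0.273 0.464
outer loop
vertex -0.493 1.748 -2.318
vertex 0.015 1.151 -2.889
vertex -0.305 2.864 -3.317
endloop
endfacet

endsolid


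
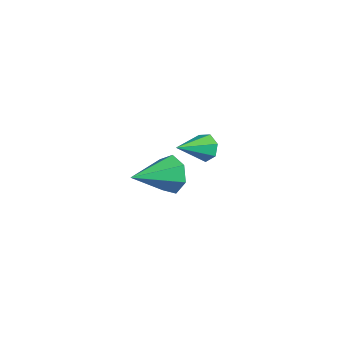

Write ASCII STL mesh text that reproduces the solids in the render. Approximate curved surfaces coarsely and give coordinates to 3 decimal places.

solid 
facet normal -0.001 0.872 -0.489
outer loop
vertex -1.874 2.605 -1.583
vertex -2.411 2.342 -2.052
vertex -2.496 2.711 -1.393
endloop
endfacet
facet normal 0.311 0.144 0.939
outer loop
vertex -1.874 2.605 -1.583
vertex -2.496 2.711 -1.393
vertex -2.409 0.658 -1.108
endloop
endfacet
facet normal -0.000 0.873 -0.489
outer loop
vertex -2.496 2.711 -1.393
vertex -2.411 2.342 -2.052
vertex -3.054 2.539 -1.7
endloop
endfacet
facet normal -0.503 0.098 0.859
outer loop
vertex -2.496 2.711 -1.393
vertex -3.054 2.539 -1.7
vertex -2.409 0.658 -1.108
endloop
endfacet
facet normal -0.001 0.872 -0.490
outer loop
vertex -3.054 2.539 -1.7
vertex -2.411 2.342 -2.052
vertex -3.128 2.218 -2.271
endloop
endfacet
facet normal -0.936 -0.240 0.256
outer loop
vertex -3.054 2.539 -1.7
vertex -3.128 2.218 -2.271
vertex -2.409 0.658 -1.108
endloop
endfacet
facet normal -0.002 0.873 -0.489
outer loop
vertex -3.128 2.218 -2.271
vertex -2.411 2.342 -2.052
vertex -2.661 1.991 -2.678
endloop
endfacet
facet normal -0.665 -0.618 -0.418
outer loop
vertex -3.128 2.218 -2.271
vertex -2.661 1.991 -2.678
vertex -2.409 0.658 -1.108
endloop
endfacet
facet normal 0.001 0.872 -0.489
outer loop
vertex -2.661 1.991 -2.678
vertex -2.411 2.342 -2.052
vertex -2.006 2.027 -2.613
endloop
endfacet
facet normal 0.106 -0.750 -0.653
outer loop
vertex -2.661 1.991 -2.678
vertex -2.006 2.027 -2.613
vertex -2.409 0.658 -1.108
endloop
endfacet
facet normal -0.001 0.872 -0.490
outer loop
vertex -2.006 2.027 -2.613
vertex -2.411 2.342 -2.052
vertex -1.655 2.301 -2.126
endloop
endfacet
facet normal 0.798 -0.536 -0.274
outer loop
vertex -2.006 2.027 -2.613
vertex -1.655 2.301 -2.126
vertex -2.409 0.658 -1.108
endloop
endfacet
facet normal -0.001 0.872 -0.489
outer loop
vertex -1.655 2.301 -2.126
vertex -2.411 2.342 -2.052
vertex -1.874 2.605 -1.583
endloop
endfacet
facet normal 0.889 -0.138 0.436
outer loop
vertex -1.655 2.301 -2.126
vertex -1.874 2.605 -1.583
vertex -2.409 0.658 -1.108
endloop
endfacet
facet normal 0.074 0.920 -0.385
outer loop
vertex 1.427 -2.134 1.917
vertex 0.93 -2.421 1.136
vertex 0.591 -2.047 1.964
endloop
endfacet
facet normal 0.057 0.004 0.998
outer loop
vertex 1.427 -2.134 1.917
vertex 0.591 -2.047 1.964
vertex 0.77 -4.399 1.964
endloop
endfacet
facet normal 0.074 0.920 -0.385
outer loop
vertex 0.591 -2.047 1.964
vertex 0.93 -2.421 1.136
vertex 0.01 -2.242 1.387
endloop
endfacet
facet normal -0.695 -0.053 0.717
outer loop
vertex 0.591 -2.047 1.964
vertex 0.01 -2.242 1.387
vertex 0.77 -4.399 1.964
endloop
endfacet
facet normal 0.074 0.920 -0.385
outer loop
vertex 0.01 -2.242 1.387
vertex 0.93 -2.421 1.136
vertex 0.122 -2.572 0.621
endloop
endfacet
facet normal -0.944 -0.331 0.005
outer loop
vertex 0.01 -2.242 1.387
vertex 0.122 -2.572 0.621
vertex 0.77 -4.399 1.964
endloop
endfacet
facet normal 0.074 0.920 -0.386
outer loop
vertex 0.122 -2.572 0.621
vertex 0.93 -2.421 1.136
vertex 0.842 -2.789 0.242
endloop
endfacet
facet normal -0.503 -0.621 -0.601
outer loop
vertex 0.122 -2.572 0.621
vertex 0.842 -2.789 0.242
vertex 0.77 -4.399 1.964
endloop
endfacet
facet normal 0.075 0.920 -0.386
outer loop
vertex 0.842 -2.789 0.242
vertex 0.93 -2.421 1.136
vertex 1.628 -2.729 0.537
endloop
endfacet
facet normal 0.296 -0.704 -0.646
outer loop
vertex 0.842 -2.789 0.242
vertex 1.628 -2.729 0.537
vertex 0.77 -4.399 1.964
endloop
endfacet
facet normal 0.074 0.919 -0.386
outer loop
vertex 1.628 -2.729 0.537
vertex 0.93 -2.421 1.136
vertex 1.889 -2.437 1.282
endloop
endfacet
facet normal 0.850 -0.518 -0.095
outer loop
vertex 1.628 -2.729 0.537
vertex 1.889 -2.437 1.282
vertex 0.77 -4.399 1.964
endloop
endfacet
facet normal 0.074 0.920 -0.385
outer loop
vertex 1.889 -2.437 1.282
vertex 0.93 -2.421 1.136
vertex 1.427 -2.134 1.917
endloop
endfacet
facet normal 0.743 -0.202 0.637
outer loop
vertex 1.889 -2.437 1.282
vertex 1.427 -2.134 1.917
vertex 0.77 -4.399 1.964
endloop
endfacet

endsolid


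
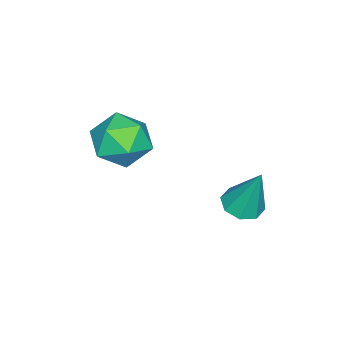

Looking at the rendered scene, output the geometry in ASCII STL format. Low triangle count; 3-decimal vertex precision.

solid 
facet normal 0.183 0.924 0.337
outer loop
vertex 3.311 -2.525 0.453
vertex 3.391 -2.891 1.413
vertex 4.226 -2.837 0.811
endloop
endfacet
facet normal 0.418 0.846 -0.332
outer loop
vertex 3.311 -2.525 0.453
vertex 4.226 -2.837 0.811
vertex 3.941 -3.073 -0.15
endloop
endfacet
facet normal -0.136 0.658 -0.740
outer loop
vertex 3.311 -2.525 0.453
vertex 3.941 -3.073 -0.15
vertex 2.93 -3.274 -0.143
endloop
endfacet
facet normal -0.714 0.621 -0.324
outer loop
vertex 3.311 -2.525 0.453
vertex 2.93 -3.274 -0.143
vertex 2.59 -3.161 0.824
endloop
endfacet
facet normal -0.516 0.785 0.342
outer loop
vertex 3.311 -2.525 0.453
vertex 2.59 -3.161 0.824
vertex 3.391 -2.891 1.413
endloop
endfacet
facet normal 0.889 0.309 -0.339
outer loop
vertex 3.941 -3.073 -0.15
vertex 4.226 -2.837 0.811
vertex 4.41 -3.779 0.436
endloop
endfacet
facet normal 0.508 0.435 0.743
outer loop
vertex 4.226 -2.837 0.811
vertex 3.391 -2.891 1.413
vertex 4.07 -3.666 1.403
endloop
endfacet
facet normal -0.624 0.210 0.753
outer loop
vertex 3.391 -2.891 1.413
vertex 2.59 -3.161 0.824
vertex 3.059 -3.867 1.41
endloop
endfacet
facet normal -0.944 -0.055 -0.325
outer loop
vertex 2.59 -3.161 0.824
vertex 2.93 -3.274 -0.143
vertex 2.774 -4.103 0.449
endloop
endfacet
facet normal -0.008 0.006 -1.000
outer loop
vertex 2.93 -3.274 -0.143
vertex 3.941 -3.073 -0.15
vertex 3.609 -4.049 -0.153
endloop
endfacet
facet normal 0.714 -0.621 0.324
outer loop
vertex 3.689 -4.415 0.807
vertex 4.41 -3.779 0.436
vertex 4.07 -3.666 1.403
endloop
endfacet
facet normal 0.136 -0.658 0.740
outer loop
vertex 3.689 -4.415 0.807
vertex 4.07 -3.666 1.403
vertex 3.059 -3.867 1.41
endloop
endfacet
facet normal -0.418 -0.846 0.332
outer loop
vertex 3.689 -4.415 0.807
vertex 3.059 -3.867 1.41
vertex 2.774 -4.103 0.449
endloop
endfacet
facet normal -0.183 -0.924 -0.337
outer loop
vertex 3.689 -4.415 0.807
vertex 2.774 -4.103 0.449
vertex 3.609 -4.049 -0.153
endloop
endfacet
facet normal 0.516 -0.785 -0.342
outer loop
vertex 3.689 -4.415 0.807
vertex 3.609 -4.049 -0.153
vertex 4.41 -3.779 0.436
endloop
endfacet
facet normal 0.944 0.055 0.325
outer loop
vertex 4.07 -3.666 1.403
vertex 4.41 -3.779 0.436
vertex 4.226 -2.837 0.811
endloop
endfacet
facet normal 0.008 -0.006 1.000
outer loop
vertex 3.059 -3.867 1.41
vertex 4.07 -3.666 1.403
vertex 3.391 -2.891 1.413
endloop
endfacet
facet normal -0.889 -0.309 0.339
outer loop
vertex 2.774 -4.103 0.449
vertex 3.059 -3.867 1.41
vertex 2.59 -3.161 0.824
endloop
endfacet
facet normal -0.508 -0.435 -0.743
outer loop
vertex 3.609 -4.049 -0.153
vertex 2.774 -4.103 0.449
vertex 2.93 -3.274 -0.143
endloop
endfacet
facet normal 0.624 -0.210 -0.753
outer loop
vertex 4.41 -3.779 0.436
vertex 3.609 -4.049 -0.153
vertex 3.941 -3.073 -0.15
endloop
endfacet
facet normal -0.083 -0.349 -0.934
outer loop
vertex 2.798 -0.446 -2.01
vertex 2.164 -0.153 -2.063
vertex 2.819 0.055 -2.199
endloop
endfacet
facet normal 0.967 0.053 0.249
outer loop
vertex 2.798 -0.446 -2.01
vertex 2.819 0.055 -2.199
vertex 2.316 0.493 -0.337
endloop
endfacet
facet normal -0.083 -0.350 -0.933
outer loop
vertex 2.819 0.055 -2.199
vertex 2.164 -0.153 -2.063
vertex 2.456 0.434 -2.309
endloop
endfacet
facet normal 0.717 0.696 0.030
outer loop
vertex 2.819 0.055 -2.199
vertex 2.456 0.434 -2.309
vertex 2.316 0.493 -0.337
endloop
endfacet
facet normal -0.083 -0.350 -0.933
outer loop
vertex 2.456 0.434 -2.309
vertex 2.164 -0.153 -2.063
vertex 1.923 0.469 -2.275
endloop
endfacet
facet normal 0.064 0.998 -0.025
outer loop
vertex 2.456 0.434 -2.309
vertex 1.923 0.469 -2.275
vertex 2.316 0.493 -0.337
endloop
endfacet
facet normal -0.082 -0.350 -0.933
outer loop
vertex 1.923 0.469 -2.275
vertex 2.164 -0.153 -2.063
vertex 1.531 0.14 -2.117
endloop
endfacet
facet normal -0.611 0.783 0.114
outer loop
vertex 1.923 0.469 -2.275
vertex 1.531 0.14 -2.117
vertex 2.316 0.493 -0.337
endloop
endfacet
facet normal -0.082 -0.349 -0.934
outer loop
vertex 1.531 0.14 -2.117
vertex 2.164 -0.153 -2.063
vertex 1.51 -0.361 -1.928
endloop
endfacet
facet normal -0.913 0.177 0.368
outer loop
vertex 1.531 0.14 -2.117
vertex 1.51 -0.361 -1.928
vertex 2.316 0.493 -0.337
endloop
endfacet
facet normal -0.082 -0.349 -0.934
outer loop
vertex 1.51 -0.361 -1.928
vertex 2.164 -0.153 -2.063
vertex 1.872 -0.74 -1.818
endloop
endfacet
facet normal -0.664 -0.464 0.586
outer loop
vertex 1.51 -0.361 -1.928
vertex 1.872 -0.74 -1.818
vertex 2.316 0.493 -0.337
endloop
endfacet
facet normal -0.082 -0.349 -0.934
outer loop
vertex 1.872 -0.74 -1.818
vertex 2.164 -0.153 -2.063
vertex 2.405 -0.775 -1.852
endloop
endfacet
facet normal -0.009 -0.767 0.641
outer loop
vertex 1.872 -0.74 -1.818
vertex 2.405 -0.775 -1.852
vertex 2.316 0.493 -0.337
endloop
endfacet
facet normal -0.083 -0.349 -0.933
outer loop
vertex 2.405 -0.775 -1.852
vertex 2.164 -0.153 -2.063
vertex 2.798 -0.446 -2.01
endloop
endfacet
facet normal 0.665 -0.553 0.502
outer loop
vertex 2.405 -0.775 -1.852
vertex 2.798 -0.446 -2.01
vertex 2.316 0.493 -0.337
endloop
endfacet

endsolid


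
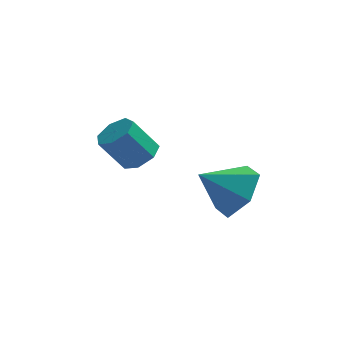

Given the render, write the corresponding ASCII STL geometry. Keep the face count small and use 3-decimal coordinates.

solid 
facet normal 0.567 0.074 -0.820
outer loop
vertex -0.175 2.943 -1.096
vertex -0.76 2.862 -1.508
vertex -0.471 3.47 -1.253
endloop
endfacet
facet normal 0.673 0.531 0.514
outer loop
vertex -0.175 2.943 -1.096
vertex -0.471 3.47 -1.253
vertex -0.975 2.838 0.06
endloop
endfacet
facet normal 0.674 0.531 0.514
outer loop
vertex -0.975 2.838 0.06
vertex -0.471 3.47 -1.253
vertex -1.271 3.366 -0.097
endloop
endfacet
facet normal -0.567 -0.074 0.820
outer loop
vertex -0.975 2.838 0.06
vertex -1.271 3.366 -0.097
vertex -1.56 2.758 -0.352
endloop
endfacet
facet normal 0.567 0.074 -0.820
outer loop
vertex -0.471 3.47 -1.253
vertex -0.76 2.862 -1.508
vertex -0.985 3.54 -1.602
endloop
endfacet
facet normal 0.051 0.991 0.124
outer loop
vertex -0.471 3.47 -1.253
vertex -0.985 3.54 -1.602
vertex -1.271 3.366 -0.097
endloop
endfacet
facet normal 0.049 0.991 0.124
outer loop
vertex -1.271 3.366 -0.097
vertex -0.985 3.54 -1.602
vertex -1.784 3.435 -0.446
endloop
endfacet
facet normal -0.568 -0.074 0.820
outer loop
vertex -1.271 3.366 -0.097
vertex -1.784 3.435 -0.446
vertex -1.56 2.758 -0.352
endloop
endfacet
facet normal 0.567 0.075 -0.820
outer loop
vertex -0.985 3.54 -1.602
vertex -0.76 2.862 -1.508
vertex -1.329 3.099 -1.88
endloop
endfacet
facet normal -0.612 0.704 -0.359
outer loop
vertex -0.985 3.54 -1.602
vertex -1.329 3.099 -1.88
vertex -1.784 3.435 -0.446
endloop
endfacet
facet normal -0.611 0.706 -0.359
outer loop
vertex -1.784 3.435 -0.446
vertex -1.329 3.099 -1.88
vertex -2.129 2.995 -0.724
endloop
endfacet
facet normal -0.567 -0.074 0.820
outer loop
vertex -1.784 3.435 -0.446
vertex -2.129 2.995 -0.724
vertex -1.56 2.758 -0.352
endloop
endfacet
facet normal 0.567 0.074 -0.820
outer loop
vertex -1.329 3.099 -1.88
vertex -0.76 2.862 -1.508
vertex -1.245 2.48 -1.878
endloop
endfacet
facet normal -0.812 -0.112 -0.572
outer loop
vertex -1.329 3.099 -1.88
vertex -1.245 2.48 -1.878
vertex -2.129 2.995 -0.724
endloop
endfacet
facet normal -0.812 -0.112 -0.572
outer loop
vertex -2.129 2.995 -0.724
vertex -1.245 2.48 -1.878
vertex -2.045 2.375 -0.722
endloop
endfacet
facet normal -0.567 -0.074 0.820
outer loop
vertex -2.129 2.995 -0.724
vertex -2.045 2.375 -0.722
vertex -1.56 2.758 -0.352
endloop
endfacet
facet normal 0.567 0.075 -0.820
outer loop
vertex -1.245 2.48 -1.878
vertex -0.76 2.862 -1.508
vertex -0.796 2.149 -1.598
endloop
endfacet
facet normal -0.401 -0.844 -0.355
outer loop
vertex -1.245 2.48 -1.878
vertex -0.796 2.149 -1.598
vertex -2.045 2.375 -0.722
endloop
endfacet
facet normal -0.401 -0.845 -0.354
outer loop
vertex -2.045 2.375 -0.722
vertex -0.796 2.149 -1.598
vertex -1.596 2.044 -0.441
endloop
endfacet
facet normal -0.567 -0.074 0.820
outer loop
vertex -2.045 2.375 -0.722
vertex -1.596 2.044 -0.441
vertex -1.56 2.758 -0.352
endloop
endfacet
facet normal 0.567 0.075 -0.820
outer loop
vertex -0.796 2.149 -1.598
vertex -0.76 2.862 -1.508
vertex -0.32 2.355 -1.25
endloop
endfacet
facet normal 0.312 -0.941 0.130
outer loop
vertex -0.796 2.149 -1.598
vertex -0.32 2.355 -1.25
vertex -1.596 2.044 -0.441
endloop
endfacet
facet normal 0.312 -0.941 0.130
outer loop
vertex -1.596 2.044 -0.441
vertex -0.32 2.355 -1.25
vertex -1.12 2.25 -0.093
endloop
endfacet
facet normal -0.568 -0.074 0.820
outer loop
vertex -1.596 2.044 -0.441
vertex -1.12 2.25 -0.093
vertex -1.56 2.758 -0.352
endloop
endfacet
facet normal 0.567 0.075 -0.820
outer loop
vertex -0.32 2.355 -1.25
vertex -0.76 2.862 -1.508
vertex -0.175 2.943 -1.096
endloop
endfacet
facet normal 0.790 -0.330 0.516
outer loop
vertex -0.32 2.355 -1.25
vertex -0.175 2.943 -1.096
vertex -1.12 2.25 -0.093
endloop
endfacet
facet normal 0.790 -0.329 0.517
outer loop
vertex -1.12 2.25 -0.093
vertex -0.175 2.943 -1.096
vertex -0.975 2.838 0.06
endloop
endfacet
facet normal -0.568 -0.073 0.820
outer loop
vertex -1.12 2.25 -0.093
vertex -0.975 2.838 0.06
vertex -1.56 2.758 -0.352
endloop
endfacet
facet normal 0.788 0.169 -0.592
outer loop
vertex 2.988 -0.069 -0.349
vertex 2.333 0.045 -1.188
vertex 2.596 0.896 -0.595
endloop
endfacet
facet normal 0.001 0.247 0.969
outer loop
vertex 2.988 -0.069 -0.349
vertex 2.596 0.896 -0.595
vertex 1.167 -0.205 -0.312
endloop
endfacet
facet normal 0.788 0.169 -0.592
outer loop
vertex 2.596 0.896 -0.595
vertex 2.333 0.045 -1.188
vertex 1.942 1.01 -1.434
endloop
endfacet
facet normal -0.477 0.741 0.473
outer loop
vertex 2.596 0.896 -0.595
vertex 1.942 1.01 -1.434
vertex 1.167 -0.205 -0.312
endloop
endfacet
facet normal 0.788 0.169 -0.592
outer loop
vertex 1.942 1.01 -1.434
vertex 2.333 0.045 -1.188
vertex 1.679 0.159 -2.027
endloop
endfacet
facet normal -0.897 0.404 -0.182
outer loop
vertex 1.942 1.01 -1.434
vertex 1.679 0.159 -2.027
vertex 1.167 -0.205 -0.312
endloop
endfacet
facet normal 0.788 0.169 -0.592
outer loop
vertex 1.679 0.159 -2.027
vertex 2.333 0.045 -1.188
vertex 2.07 -0.806 -1.781
endloop
endfacet
facet normal -0.838 -0.426 -0.341
outer loop
vertex 1.679 0.159 -2.027
vertex 2.07 -0.806 -1.781
vertex 1.167 -0.205 -0.312
endloop
endfacet
facet normal 0.788 0.169 -0.592
outer loop
vertex 2.07 -0.806 -1.781
vertex 2.333 0.045 -1.188
vertex 2.725 -0.92 -0.942
endloop
endfacet
facet normal -0.359 -0.920 0.156
outer loop
vertex 2.07 -0.806 -1.781
vertex 2.725 -0.92 -0.942
vertex 1.167 -0.205 -0.312
endloop
endfacet
facet normal 0.788 0.169 -0.592
outer loop
vertex 2.725 -0.92 -0.942
vertex 2.333 0.045 -1.188
vertex 2.988 -0.069 -0.349
endloop
endfacet
facet normal 0.060 -0.583 0.810
outer loop
vertex 2.725 -0.92 -0.942
vertex 2.988 -0.069 -0.349
vertex 1.167 -0.205 -0.312
endloop
endfacet

endsolid


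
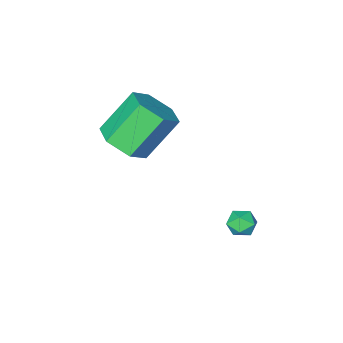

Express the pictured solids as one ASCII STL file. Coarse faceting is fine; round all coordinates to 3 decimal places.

solid 
facet normal -0.954 -0.216 0.209
outer loop
vertex -1.543 4.091 -2.15
vertex -1.385 3.475 -2.065
vertex -1.368 3.881 -1.569
endloop
endfacet
facet normal -0.795 0.452 0.403
outer loop
vertex -1.543 4.091 -2.15
vertex -1.368 3.881 -1.569
vertex -1.155 4.447 -1.784
endloop
endfacet
facet normal -0.570 0.803 -0.176
outer loop
vertex -1.543 4.091 -2.15
vertex -1.155 4.447 -1.784
vertex -1.041 4.39 -2.412
endloop
endfacet
facet normal -0.589 0.350 -0.729
outer loop
vertex -1.543 4.091 -2.15
vertex -1.041 4.39 -2.412
vertex -1.183 3.789 -2.586
endloop
endfacet
facet normal -0.826 -0.279 -0.489
outer loop
vertex -1.543 4.091 -2.15
vertex -1.183 3.789 -2.586
vertex -1.385 3.475 -2.065
endloop
endfacet
facet normal -0.253 0.425 0.869
outer loop
vertex -1.155 4.447 -1.784
vertex -1.368 3.881 -1.569
vertex -0.757 4.051 -1.474
endloop
endfacet
facet normal -0.510 -0.657 0.555
outer loop
vertex -1.368 3.881 -1.569
vertex -1.385 3.475 -2.065
vertex -0.899 3.45 -1.648
endloop
endfacet
facet normal -0.306 -0.758 -0.576
outer loop
vertex -1.385 3.475 -2.065
vertex -1.183 3.789 -2.586
vertex -0.785 3.393 -2.276
endloop
endfacet
facet normal 0.077 0.260 -0.962
outer loop
vertex -1.183 3.789 -2.586
vertex -1.041 4.39 -2.412
vertex -0.572 3.959 -2.491
endloop
endfacet
facet normal 0.111 0.991 -0.070
outer loop
vertex -1.041 4.39 -2.412
vertex -1.155 4.447 -1.784
vertex -0.555 4.365 -1.995
endloop
endfacet
facet normal 0.589 -0.350 0.729
outer loop
vertex -0.397 3.749 -1.91
vertex -0.757 4.051 -1.474
vertex -0.899 3.45 -1.648
endloop
endfacet
facet normal 0.570 -0.803 0.176
outer loop
vertex -0.397 3.749 -1.91
vertex -0.899 3.45 -1.648
vertex -0.785 3.393 -2.276
endloop
endfacet
facet normal 0.795 -0.452 -0.403
outer loop
vertex -0.397 3.749 -1.91
vertex -0.785 3.393 -2.276
vertex -0.572 3.959 -2.491
endloop
endfacet
facet normal 0.954 0.216 -0.209
outer loop
vertex -0.397 3.749 -1.91
vertex -0.572 3.959 -2.491
vertex -0.555 4.365 -1.995
endloop
endfacet
facet normal 0.826 0.279 0.489
outer loop
vertex -0.397 3.749 -1.91
vertex -0.555 4.365 -1.995
vertex -0.757 4.051 -1.474
endloop
endfacet
facet normal -0.077 -0.260 0.962
outer loop
vertex -0.899 3.45 -1.648
vertex -0.757 4.051 -1.474
vertex -1.368 3.881 -1.569
endloop
endfacet
facet normal -0.111 -0.991 0.070
outer loop
vertex -0.785 3.393 -2.276
vertex -0.899 3.45 -1.648
vertex -1.385 3.475 -2.065
endloop
endfacet
facet normal 0.253 -0.425 -0.869
outer loop
vertex -0.572 3.959 -2.491
vertex -0.785 3.393 -2.276
vertex -1.183 3.789 -2.586
endloop
endfacet
facet normal 0.510 0.657 -0.555
outer loop
vertex -0.555 4.365 -1.995
vertex -0.572 3.959 -2.491
vertex -1.041 4.39 -2.412
endloop
endfacet
facet normal 0.306 0.758 0.576
outer loop
vertex -0.757 4.051 -1.474
vertex -0.555 4.365 -1.995
vertex -1.155 4.447 -1.784
endloop
endfacet
facet normal 0.641 -0.089 -0.762
outer loop
vertex 2.543 0.423 1.881
vertex 1.734 0.238 1.222
vertex 2.068 1.231 1.387
endloop
endfacet
facet normal 0.622 0.641 0.450
outer loop
vertex 2.543 0.423 1.881
vertex 2.068 1.231 1.387
vertex 1.215 0.606 3.458
endloop
endfacet
facet normal 0.622 0.641 0.450
outer loop
vertex 1.215 0.606 3.458
vertex 2.068 1.231 1.387
vertex 0.739 1.414 2.964
endloop
endfacet
facet normal -0.642 0.088 0.762
outer loop
vertex 1.215 0.606 3.458
vertex 0.739 1.414 2.964
vertex 0.406 0.422 2.798
endloop
endfacet
facet normal 0.642 -0.089 -0.762
outer loop
vertex 2.068 1.231 1.387
vertex 1.734 0.238 1.222
vertex 1.259 1.046 0.727
endloop
endfacet
facet normal -0.078 0.981 -0.179
outer loop
vertex 2.068 1.231 1.387
vertex 1.259 1.046 0.727
vertex 0.739 1.414 2.964
endloop
endfacet
facet normal -0.077 0.981 -0.179
outer loop
vertex 0.739 1.414 2.964
vertex 1.259 1.046 0.727
vertex -0.07 1.23 2.304
endloop
endfacet
facet normal -0.642 0.088 0.762
outer loop
vertex 0.739 1.414 2.964
vertex -0.07 1.23 2.304
vertex 0.406 0.422 2.798
endloop
endfacet
facet normal 0.642 -0.089 -0.762
outer loop
vertex 1.259 1.046 0.727
vertex 1.734 0.238 1.222
vertex 0.925 0.054 0.562
endloop
endfacet
facet normal -0.699 0.340 -0.629
outer loop
vertex 1.259 1.046 0.727
vertex 0.925 0.054 0.562
vertex -0.07 1.23 2.304
endloop
endfacet
facet normal -0.700 0.339 -0.629
outer loop
vertex -0.07 1.23 2.304
vertex 0.925 0.054 0.562
vertex -0.403 0.237 2.139
endloop
endfacet
facet normal -0.641 0.088 0.762
outer loop
vertex -0.07 1.23 2.304
vertex -0.403 0.237 2.139
vertex 0.406 0.422 2.798
endloop
endfacet
facet normal 0.642 -0.088 -0.762
outer loop
vertex 0.925 0.054 0.562
vertex 1.734 0.238 1.222
vertex 1.401 -0.754 1.056
endloop
endfacet
facet normal -0.622 -0.641 -0.449
outer loop
vertex 0.925 0.054 0.562
vertex 1.401 -0.754 1.056
vertex -0.403 0.237 2.139
endloop
endfacet
facet normal -0.622 -0.641 -0.450
outer loop
vertex -0.403 0.237 2.139
vertex 1.401 -0.754 1.056
vertex 0.072 -0.571 2.633
endloop
endfacet
facet normal -0.641 0.089 0.762
outer loop
vertex -0.403 0.237 2.139
vertex 0.072 -0.571 2.633
vertex 0.406 0.422 2.798
endloop
endfacet
facet normal 0.642 -0.088 -0.762
outer loop
vertex 1.401 -0.754 1.056
vertex 1.734 0.238 1.222
vertex 2.21 -0.57 1.716
endloop
endfacet
facet normal 0.077 -0.981 0.179
outer loop
vertex 1.401 -0.754 1.056
vertex 2.21 -0.57 1.716
vertex 0.072 -0.571 2.633
endloop
endfacet
facet normal 0.078 -0.981 0.180
outer loop
vertex 0.072 -0.571 2.633
vertex 2.21 -0.57 1.716
vertex 0.881 -0.386 3.293
endloop
endfacet
facet normal -0.642 0.089 0.762
outer loop
vertex 0.072 -0.571 2.633
vertex 0.881 -0.386 3.293
vertex 0.406 0.422 2.798
endloop
endfacet
facet normal 0.641 -0.088 -0.762
outer loop
vertex 2.21 -0.57 1.716
vertex 1.734 0.238 1.222
vertex 2.543 0.423 1.881
endloop
endfacet
facet normal 0.699 -0.339 0.629
outer loop
vertex 2.21 -0.57 1.716
vertex 2.543 0.423 1.881
vertex 0.881 -0.386 3.293
endloop
endfacet
facet normal 0.700 -0.340 0.629
outer loop
vertex 0.881 -0.386 3.293
vertex 2.543 0.423 1.881
vertex 1.215 0.606 3.458
endloop
endfacet
facet normal -0.642 0.089 0.762
outer loop
vertex 0.881 -0.386 3.293
vertex 1.215 0.606 3.458
vertex 0.406 0.422 2.798
endloop
endfacet

endsolid
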